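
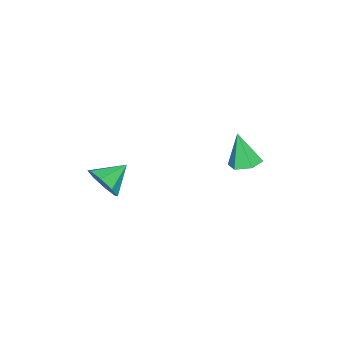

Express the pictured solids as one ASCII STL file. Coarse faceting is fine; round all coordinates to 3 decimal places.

solid 
facet normal 0.101 0.284 -0.953
outer loop
vertex -2.911 2.876 1.21
vertex -3.709 3.065 1.182
vertex -3.161 3.632 1.409
endloop
endfacet
facet normal 0.844 0.143 0.517
outer loop
vertex -2.911 2.876 1.21
vertex -3.161 3.632 1.409
vertex -3.891 2.555 2.898
endloop
endfacet
facet normal 0.102 0.283 -0.954
outer loop
vertex -3.161 3.632 1.409
vertex -3.709 3.065 1.182
vertex -3.958 3.821 1.38
endloop
endfacet
facet normal 0.158 0.762 0.628
outer loop
vertex -3.161 3.632 1.409
vertex -3.958 3.821 1.38
vertex -3.891 2.555 2.898
endloop
endfacet
facet normal 0.102 0.283 -0.954
outer loop
vertex -3.958 3.821 1.38
vertex -3.709 3.065 1.182
vertex -4.506 3.254 1.153
endloop
endfacet
facet normal -0.723 0.514 0.461
outer loop
vertex -3.958 3.821 1.38
vertex -4.506 3.254 1.153
vertex -3.891 2.555 2.898
endloop
endfacet
facet normal 0.102 0.284 -0.953
outer loop
vertex -4.506 3.254 1.153
vertex -3.709 3.065 1.182
vertex -4.256 2.499 0.955
endloop
endfacet
facet normal -0.918 -0.352 0.183
outer loop
vertex -4.506 3.254 1.153
vertex -4.256 2.499 0.955
vertex -3.891 2.555 2.898
endloop
endfacet
facet normal 0.102 0.284 -0.953
outer loop
vertex -4.256 2.499 0.955
vertex -3.709 3.065 1.182
vertex -3.459 2.31 0.984
endloop
endfacet
facet normal -0.233 -0.970 0.072
outer loop
vertex -4.256 2.499 0.955
vertex -3.459 2.31 0.984
vertex -3.891 2.555 2.898
endloop
endfacet
facet normal 0.101 0.283 -0.954
outer loop
vertex -3.459 2.31 0.984
vertex -3.709 3.065 1.182
vertex -2.911 2.876 1.21
endloop
endfacet
facet normal 0.648 -0.723 0.239
outer loop
vertex -3.459 2.31 0.984
vertex -2.911 2.876 1.21
vertex -3.891 2.555 2.898
endloop
endfacet
facet normal 0.789 -0.420 -0.449
outer loop
vertex 2.853 -0.775 3.477
vertex 2.31 -0.977 2.711
vertex 2.857 -0.235 2.979
endloop
endfacet
facet normal 0.103 0.674 0.732
outer loop
vertex 2.853 -0.775 3.477
vertex 2.857 -0.235 2.979
vertex 1.19 -0.383 3.349
endloop
endfacet
facet normal 0.789 -0.419 -0.450
outer loop
vertex 2.857 -0.235 2.979
vertex 2.31 -0.977 2.711
vertex 2.54 -0.129 2.324
endloop
endfacet
facet normal -0.047 0.982 0.182
outer loop
vertex 2.857 -0.235 2.979
vertex 2.54 -0.129 2.324
vertex 1.19 -0.383 3.349
endloop
endfacet
facet normal 0.789 -0.419 -0.449
outer loop
vertex 2.54 -0.129 2.324
vertex 2.31 -0.977 2.711
vertex 2.089 -0.52 1.896
endloop
endfacet
facet normal -0.414 0.846 -0.336
outer loop
vertex 2.54 -0.129 2.324
vertex 2.089 -0.52 1.896
vertex 1.19 -0.383 3.349
endloop
endfacet
facet normal 0.789 -0.420 -0.449
outer loop
vertex 2.089 -0.52 1.896
vertex 2.31 -0.977 2.711
vertex 1.767 -1.179 1.946
endloop
endfacet
facet normal -0.784 0.344 -0.517
outer loop
vertex 2.089 -0.52 1.896
vertex 1.767 -1.179 1.946
vertex 1.19 -0.383 3.349
endloop
endfacet
facet normal 0.789 -0.418 -0.450
outer loop
vertex 1.767 -1.179 1.946
vertex 2.31 -0.977 2.711
vertex 1.764 -1.72 2.443
endloop
endfacet
facet normal -0.939 -0.230 -0.256
outer loop
vertex 1.767 -1.179 1.946
vertex 1.764 -1.72 2.443
vertex 1.19 -0.383 3.349
endloop
endfacet
facet normal 0.790 -0.419 -0.448
outer loop
vertex 1.764 -1.72 2.443
vertex 2.31 -0.977 2.711
vertex 2.08 -1.825 3.098
endloop
endfacet
facet normal -0.789 -0.539 0.295
outer loop
vertex 1.764 -1.72 2.443
vertex 2.08 -1.825 3.098
vertex 1.19 -0.383 3.349
endloop
endfacet
facet normal 0.789 -0.419 -0.450
outer loop
vertex 2.08 -1.825 3.098
vertex 2.31 -0.977 2.711
vertex 2.532 -1.434 3.526
endloop
endfacet
facet normal -0.422 -0.402 0.813
outer loop
vertex 2.08 -1.825 3.098
vertex 2.532 -1.434 3.526
vertex 1.19 -0.383 3.349
endloop
endfacet
facet normal 0.789 -0.418 -0.449
outer loop
vertex 2.532 -1.434 3.526
vertex 2.31 -0.977 2.711
vertex 2.853 -0.775 3.477
endloop
endfacet
facet normal -0.053 0.100 0.994
outer loop
vertex 2.532 -1.434 3.526
vertex 2.853 -0.775 3.477
vertex 1.19 -0.383 3.349
endloop
endfacet

endsolid


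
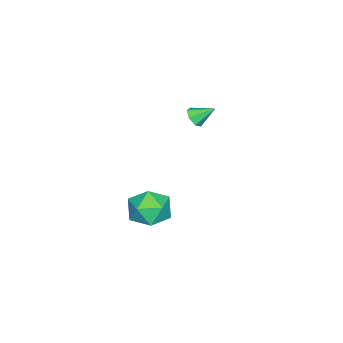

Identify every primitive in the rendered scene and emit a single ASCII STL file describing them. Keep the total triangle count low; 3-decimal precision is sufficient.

solid 
facet normal -0.174 0.533 0.828
outer loop
vertex 2.637 1.163 -2.197
vertex 3.221 0.499 -1.647
vertex 3.659 1.333 -2.091
endloop
endfacet
facet normal -0.184 0.950 0.251
outer loop
vertex 2.637 1.163 -2.197
vertex 3.659 1.333 -2.091
vertex 3.198 1.487 -3.012
endloop
endfacet
facet normal -0.686 0.701 -0.193
outer loop
vertex 2.637 1.163 -2.197
vertex 3.198 1.487 -3.012
vertex 2.477 0.747 -3.138
endloop
endfacet
facet normal -0.985 0.130 0.110
outer loop
vertex 2.637 1.163 -2.197
vertex 2.477 0.747 -3.138
vertex 2.491 0.137 -2.294
endloop
endfacet
facet normal -0.670 0.025 0.742
outer loop
vertex 2.637 1.163 -2.197
vertex 2.491 0.137 -2.294
vertex 3.221 0.499 -1.647
endloop
endfacet
facet normal 0.448 0.891 -0.075
outer loop
vertex 3.198 1.487 -3.012
vertex 3.659 1.333 -2.091
vertex 4.129 1.023 -2.966
endloop
endfacet
facet normal 0.463 0.215 0.860
outer loop
vertex 3.659 1.333 -2.091
vertex 3.221 0.499 -1.647
vertex 4.143 0.413 -2.122
endloop
endfacet
facet normal -0.338 -0.606 0.720
outer loop
vertex 3.221 0.499 -1.647
vertex 2.491 0.137 -2.294
vertex 3.422 -0.327 -2.248
endloop
endfacet
facet normal -0.848 -0.436 -0.301
outer loop
vertex 2.491 0.137 -2.294
vertex 2.477 0.747 -3.138
vertex 2.961 -0.173 -3.169
endloop
endfacet
facet normal -0.363 0.489 -0.793
outer loop
vertex 2.477 0.747 -3.138
vertex 3.198 1.487 -3.012
vertex 3.399 0.661 -3.613
endloop
endfacet
facet normal 0.985 -0.130 -0.110
outer loop
vertex 3.983 -0.003 -3.063
vertex 4.129 1.023 -2.966
vertex 4.143 0.413 -2.122
endloop
endfacet
facet normal 0.686 -0.701 0.193
outer loop
vertex 3.983 -0.003 -3.063
vertex 4.143 0.413 -2.122
vertex 3.422 -0.327 -2.248
endloop
endfacet
facet normal 0.184 -0.950 -0.251
outer loop
vertex 3.983 -0.003 -3.063
vertex 3.422 -0.327 -2.248
vertex 2.961 -0.173 -3.169
endloop
endfacet
facet normal 0.174 -0.533 -0.828
outer loop
vertex 3.983 -0.003 -3.063
vertex 2.961 -0.173 -3.169
vertex 3.399 0.661 -3.613
endloop
endfacet
facet normal 0.670 -0.025 -0.742
outer loop
vertex 3.983 -0.003 -3.063
vertex 3.399 0.661 -3.613
vertex 4.129 1.023 -2.966
endloop
endfacet
facet normal 0.848 0.436 0.301
outer loop
vertex 4.143 0.413 -2.122
vertex 4.129 1.023 -2.966
vertex 3.659 1.333 -2.091
endloop
endfacet
facet normal 0.363 -0.489 0.793
outer loop
vertex 3.422 -0.327 -2.248
vertex 4.143 0.413 -2.122
vertex 3.221 0.499 -1.647
endloop
endfacet
facet normal -0.448 -0.891 0.075
outer loop
vertex 2.961 -0.173 -3.169
vertex 3.422 -0.327 -2.248
vertex 2.491 0.137 -2.294
endloop
endfacet
facet normal -0.463 -0.215 -0.860
outer loop
vertex 3.399 0.661 -3.613
vertex 2.961 -0.173 -3.169
vertex 2.477 0.747 -3.138
endloop
endfacet
facet normal 0.338 0.606 -0.720
outer loop
vertex 4.129 1.023 -2.966
vertex 3.399 0.661 -3.613
vertex 3.198 1.487 -3.012
endloop
endfacet
facet normal 0.245 -0.776 -0.581
outer loop
vertex -1.833 0.087 -0.595
vertex -2.327 0.127 -0.857
vertex -1.842 0.376 -0.985
endloop
endfacet
facet normal 0.777 0.514 0.363
outer loop
vertex -1.833 0.087 -0.595
vertex -1.842 0.376 -0.985
vertex -2.593 0.973 -0.223
endloop
endfacet
facet normal 0.245 -0.776 -0.581
outer loop
vertex -1.842 0.376 -0.985
vertex -2.327 0.127 -0.857
vertex -2.216 0.478 -1.279
endloop
endfacet
facet normal 0.433 0.866 -0.251
outer loop
vertex -1.842 0.376 -0.985
vertex -2.216 0.478 -1.279
vertex -2.593 0.973 -0.223
endloop
endfacet
facet normal 0.243 -0.776 -0.582
outer loop
vertex -2.216 0.478 -1.279
vertex -2.327 0.127 -0.857
vertex -2.673 0.316 -1.254
endloop
endfacet
facet normal -0.315 0.811 -0.493
outer loop
vertex -2.216 0.478 -1.279
vertex -2.673 0.316 -1.254
vertex -2.593 0.973 -0.223
endloop
endfacet
facet normal 0.245 -0.775 -0.582
outer loop
vertex -2.673 0.316 -1.254
vertex -2.327 0.127 -0.857
vertex -2.87 0.011 -0.931
endloop
endfacet
facet normal -0.902 0.392 -0.180
outer loop
vertex -2.673 0.316 -1.254
vertex -2.87 0.011 -0.931
vertex -2.593 0.973 -0.223
endloop
endfacet
facet normal 0.245 -0.776 -0.582
outer loop
vertex -2.87 0.011 -0.931
vertex -2.327 0.127 -0.857
vertex -2.657 -0.206 -0.552
endloop
endfacet
facet normal -0.888 -0.078 0.454
outer loop
vertex -2.87 0.011 -0.931
vertex -2.657 -0.206 -0.552
vertex -2.593 0.973 -0.223
endloop
endfacet
facet normal 0.245 -0.776 -0.582
outer loop
vertex -2.657 -0.206 -0.552
vertex -2.327 0.127 -0.857
vertex -2.196 -0.173 -0.402
endloop
endfacet
facet normal -0.284 -0.243 0.927
outer loop
vertex -2.657 -0.206 -0.552
vertex -2.196 -0.173 -0.402
vertex -2.593 0.973 -0.223
endloop
endfacet
facet normal 0.246 -0.775 -0.582
outer loop
vertex -2.196 -0.173 -0.402
vertex -2.327 0.127 -0.857
vertex -1.833 0.087 -0.595
endloop
endfacet
facet normal 0.458 0.020 0.889
outer loop
vertex -2.196 -0.173 -0.402
vertex -1.833 0.087 -0.595
vertex -2.593 0.973 -0.223
endloop
endfacet

endsolid


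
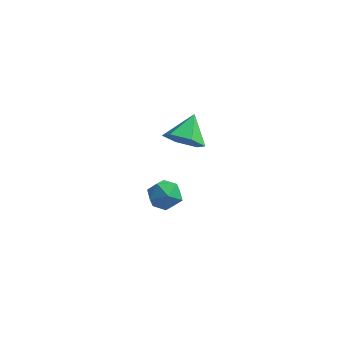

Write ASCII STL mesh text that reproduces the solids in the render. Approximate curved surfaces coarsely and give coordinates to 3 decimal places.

solid 
facet normal 0.236 0.869 0.436
outer loop
vertex -1.396 -0.671 -2.829
vertex -2.156 -0.736 -2.287
vertex -1.344 -1.101 -2.0
endloop
endfacet
facet normal 0.824 0.523 0.220
outer loop
vertex -1.396 -0.671 -2.829
vertex -1.344 -1.101 -2.0
vertex -0.913 -1.467 -2.745
endloop
endfacet
facet normal 0.770 0.416 -0.484
outer loop
vertex -1.396 -0.671 -2.829
vertex -0.913 -1.467 -2.745
vertex -1.458 -1.328 -3.492
endloop
endfacet
facet normal 0.151 0.695 -0.703
outer loop
vertex -1.396 -0.671 -2.829
vertex -1.458 -1.328 -3.492
vertex -2.226 -0.875 -3.209
endloop
endfacet
facet normal -0.179 0.975 -0.133
outer loop
vertex -1.396 -0.671 -2.829
vertex -2.226 -0.875 -3.209
vertex -2.156 -0.736 -2.287
endloop
endfacet
facet normal 0.834 -0.115 0.539
outer loop
vertex -0.913 -1.467 -2.745
vertex -1.344 -1.101 -2.0
vertex -1.374 -2.025 -2.151
endloop
endfacet
facet normal -0.115 0.444 0.889
outer loop
vertex -1.344 -1.101 -2.0
vertex -2.156 -0.736 -2.287
vertex -2.142 -1.572 -1.868
endloop
endfacet
facet normal -0.787 0.615 -0.033
outer loop
vertex -2.156 -0.736 -2.287
vertex -2.226 -0.875 -3.209
vertex -2.687 -1.433 -2.615
endloop
endfacet
facet normal -0.254 0.164 -0.953
outer loop
vertex -2.226 -0.875 -3.209
vertex -1.458 -1.328 -3.492
vertex -2.256 -1.799 -3.36
endloop
endfacet
facet normal 0.747 -0.288 -0.599
outer loop
vertex -1.458 -1.328 -3.492
vertex -0.913 -1.467 -2.745
vertex -1.444 -2.164 -3.073
endloop
endfacet
facet normal -0.151 -0.695 0.703
outer loop
vertex -2.204 -2.229 -2.531
vertex -1.374 -2.025 -2.151
vertex -2.142 -1.572 -1.868
endloop
endfacet
facet normal -0.770 -0.416 0.484
outer loop
vertex -2.204 -2.229 -2.531
vertex -2.142 -1.572 -1.868
vertex -2.687 -1.433 -2.615
endloop
endfacet
facet normal -0.824 -0.523 -0.220
outer loop
vertex -2.204 -2.229 -2.531
vertex -2.687 -1.433 -2.615
vertex -2.256 -1.799 -3.36
endloop
endfacet
facet normal -0.236 -0.869 -0.436
outer loop
vertex -2.204 -2.229 -2.531
vertex -2.256 -1.799 -3.36
vertex -1.444 -2.164 -3.073
endloop
endfacet
facet normal 0.179 -0.975 0.133
outer loop
vertex -2.204 -2.229 -2.531
vertex -1.444 -2.164 -3.073
vertex -1.374 -2.025 -2.151
endloop
endfacet
facet normal 0.254 -0.164 0.953
outer loop
vertex -2.142 -1.572 -1.868
vertex -1.374 -2.025 -2.151
vertex -1.344 -1.101 -2.0
endloop
endfacet
facet normal -0.747 0.288 0.599
outer loop
vertex -2.687 -1.433 -2.615
vertex -2.142 -1.572 -1.868
vertex -2.156 -0.736 -2.287
endloop
endfacet
facet normal -0.834 0.115 -0.539
outer loop
vertex -2.256 -1.799 -3.36
vertex -2.687 -1.433 -2.615
vertex -2.226 -0.875 -3.209
endloop
endfacet
facet normal 0.115 -0.444 -0.889
outer loop
vertex -1.444 -2.164 -3.073
vertex -2.256 -1.799 -3.36
vertex -1.458 -1.328 -3.492
endloop
endfacet
facet normal 0.787 -0.615 0.033
outer loop
vertex -1.374 -2.025 -2.151
vertex -1.444 -2.164 -3.073
vertex -0.913 -1.467 -2.745
endloop
endfacet
facet normal -0.005 -0.796 -0.605
outer loop
vertex 0.255 -2.62 2.375
vertex -0.154 -3.171 3.103
vertex -0.74 -2.678 2.46
endloop
endfacet
facet normal -0.086 0.919 -0.385
outer loop
vertex 0.255 -2.62 2.375
vertex -0.74 -2.678 2.46
vertex -0.146 -1.969 4.017
endloop
endfacet
facet normal -0.005 -0.796 -0.605
outer loop
vertex -0.74 -2.678 2.46
vertex -0.154 -3.171 3.103
vertex -1.149 -3.229 3.188
endloop
endfacet
facet normal -0.789 0.614 0.021
outer loop
vertex -0.74 -2.678 2.46
vertex -1.149 -3.229 3.188
vertex -0.146 -1.969 4.017
endloop
endfacet
facet normal -0.005 -0.796 -0.605
outer loop
vertex -1.149 -3.229 3.188
vertex -0.154 -3.171 3.103
vertex -0.562 -3.722 3.831
endloop
endfacet
facet normal -0.700 0.091 0.709
outer loop
vertex -1.149 -3.229 3.188
vertex -0.562 -3.722 3.831
vertex -0.146 -1.969 4.017
endloop
endfacet
facet normal -0.005 -0.796 -0.605
outer loop
vertex -0.562 -3.722 3.831
vertex -0.154 -3.171 3.103
vertex 0.432 -3.664 3.746
endloop
endfacet
facet normal 0.092 -0.127 0.988
outer loop
vertex -0.562 -3.722 3.831
vertex 0.432 -3.664 3.746
vertex -0.146 -1.969 4.017
endloop
endfacet
facet normal -0.005 -0.796 -0.605
outer loop
vertex 0.432 -3.664 3.746
vertex -0.154 -3.171 3.103
vertex 0.841 -3.113 3.018
endloop
endfacet
facet normal 0.794 0.178 0.581
outer loop
vertex 0.432 -3.664 3.746
vertex 0.841 -3.113 3.018
vertex -0.146 -1.969 4.017
endloop
endfacet
facet normal -0.005 -0.796 -0.605
outer loop
vertex 0.841 -3.113 3.018
vertex -0.154 -3.171 3.103
vertex 0.255 -2.62 2.375
endloop
endfacet
facet normal 0.705 0.701 -0.106
outer loop
vertex 0.841 -3.113 3.018
vertex 0.255 -2.62 2.375
vertex -0.146 -1.969 4.017
endloop
endfacet

endsolid


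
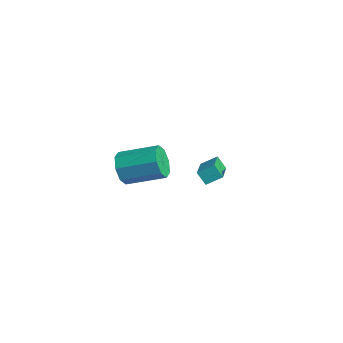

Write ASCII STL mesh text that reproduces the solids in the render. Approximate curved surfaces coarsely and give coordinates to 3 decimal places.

solid 
facet normal -0.539 -0.777 -0.324
outer loop
vertex 3.902 -3.264 2.451
vertex 3.359 -3.196 3.191
vertex 3.352 -2.838 2.344
endloop
endfacet
facet normal 0.314 0.171 -0.934
outer loop
vertex 3.902 -3.264 2.451
vertex 3.352 -2.838 2.344
vertex 4.964 -1.732 3.089
endloop
endfacet
facet normal 0.315 0.170 -0.934
outer loop
vertex 4.964 -1.732 3.089
vertex 3.352 -2.838 2.344
vertex 4.414 -1.306 2.981
endloop
endfacet
facet normal 0.539 0.778 0.324
outer loop
vertex 4.964 -1.732 3.089
vertex 4.414 -1.306 2.981
vertex 4.421 -1.664 3.829
endloop
endfacet
facet normal -0.538 -0.778 -0.324
outer loop
vertex 3.352 -2.838 2.344
vertex 3.359 -3.196 3.191
vertex 2.806 -2.622 2.732
endloop
endfacet
facet normal -0.330 0.548 -0.769
outer loop
vertex 3.352 -2.838 2.344
vertex 2.806 -2.622 2.732
vertex 4.414 -1.306 2.981
endloop
endfacet
facet normal -0.330 0.549 -0.768
outer loop
vertex 4.414 -1.306 2.981
vertex 2.806 -2.622 2.732
vertex 3.868 -1.09 3.37
endloop
endfacet
facet normal 0.539 0.778 0.324
outer loop
vertex 4.414 -1.306 2.981
vertex 3.868 -1.09 3.37
vertex 4.421 -1.664 3.829
endloop
endfacet
facet normal -0.539 -0.778 -0.324
outer loop
vertex 2.806 -2.622 2.732
vertex 3.359 -3.196 3.191
vertex 2.584 -2.742 3.39
endloop
endfacet
facet normal -0.781 0.605 -0.153
outer loop
vertex 2.806 -2.622 2.732
vertex 2.584 -2.742 3.39
vertex 3.868 -1.09 3.37
endloop
endfacet
facet normal -0.781 0.605 -0.153
outer loop
vertex 3.868 -1.09 3.37
vertex 2.584 -2.742 3.39
vertex 3.646 -1.21 4.028
endloop
endfacet
facet normal 0.539 0.778 0.324
outer loop
vertex 3.868 -1.09 3.37
vertex 3.646 -1.21 4.028
vertex 4.421 -1.664 3.829
endloop
endfacet
facet normal -0.539 -0.778 -0.324
outer loop
vertex 2.584 -2.742 3.39
vertex 3.359 -3.196 3.191
vertex 2.816 -3.128 3.931
endloop
endfacet
facet normal -0.775 0.308 0.552
outer loop
vertex 2.584 -2.742 3.39
vertex 2.816 -3.128 3.931
vertex 3.646 -1.21 4.028
endloop
endfacet
facet normal -0.775 0.308 0.552
outer loop
vertex 3.646 -1.21 4.028
vertex 2.816 -3.128 3.931
vertex 3.878 -1.596 4.569
endloop
endfacet
facet normal 0.539 0.778 0.324
outer loop
vertex 3.646 -1.21 4.028
vertex 3.878 -1.596 4.569
vertex 4.421 -1.664 3.829
endloop
endfacet
facet normal -0.539 -0.778 -0.324
outer loop
vertex 2.816 -3.128 3.931
vertex 3.359 -3.196 3.191
vertex 3.366 -3.554 4.039
endloop
endfacet
facet normal -0.315 -0.170 0.934
outer loop
vertex 2.816 -3.128 3.931
vertex 3.366 -3.554 4.039
vertex 3.878 -1.596 4.569
endloop
endfacet
facet normal -0.314 -0.171 0.934
outer loop
vertex 3.878 -1.596 4.569
vertex 3.366 -3.554 4.039
vertex 4.428 -2.022 4.676
endloop
endfacet
facet normal 0.539 0.777 0.324
outer loop
vertex 3.878 -1.596 4.569
vertex 4.428 -2.022 4.676
vertex 4.421 -1.664 3.829
endloop
endfacet
facet normal -0.539 -0.778 -0.324
outer loop
vertex 3.366 -3.554 4.039
vertex 3.359 -3.196 3.191
vertex 3.912 -3.77 3.65
endloop
endfacet
facet normal 0.330 -0.548 0.768
outer loop
vertex 3.366 -3.554 4.039
vertex 3.912 -3.77 3.65
vertex 4.428 -2.022 4.676
endloop
endfacet
facet normal 0.329 -0.548 0.769
outer loop
vertex 4.428 -2.022 4.676
vertex 3.912 -3.77 3.65
vertex 4.974 -2.238 4.288
endloop
endfacet
facet normal 0.538 0.778 0.324
outer loop
vertex 4.428 -2.022 4.676
vertex 4.974 -2.238 4.288
vertex 4.421 -1.664 3.829
endloop
endfacet
facet normal -0.539 -0.778 -0.324
outer loop
vertex 3.912 -3.77 3.65
vertex 3.359 -3.196 3.191
vertex 4.134 -3.65 2.992
endloop
endfacet
facet normal 0.781 -0.605 0.153
outer loop
vertex 3.912 -3.77 3.65
vertex 4.134 -3.65 2.992
vertex 4.974 -2.238 4.288
endloop
endfacet
facet normal 0.781 -0.605 0.153
outer loop
vertex 4.974 -2.238 4.288
vertex 4.134 -3.65 2.992
vertex 5.196 -2.118 3.63
endloop
endfacet
facet normal 0.539 0.778 0.324
outer loop
vertex 4.974 -2.238 4.288
vertex 5.196 -2.118 3.63
vertex 4.421 -1.664 3.829
endloop
endfacet
facet normal -0.539 -0.778 -0.324
outer loop
vertex 4.134 -3.65 2.992
vertex 3.359 -3.196 3.191
vertex 3.902 -3.264 2.451
endloop
endfacet
facet normal 0.775 -0.308 -0.552
outer loop
vertex 4.134 -3.65 2.992
vertex 3.902 -3.264 2.451
vertex 5.196 -2.118 3.63
endloop
endfacet
facet normal 0.775 -0.308 -0.552
outer loop
vertex 5.196 -2.118 3.63
vertex 3.902 -3.264 2.451
vertex 4.964 -1.732 3.089
endloop
endfacet
facet normal 0.539 0.778 0.324
outer loop
vertex 5.196 -2.118 3.63
vertex 4.964 -1.732 3.089
vertex 4.421 -1.664 3.829
endloop
endfacet
facet normal -0.512 -0.309 0.801
outer loop
vertex 0.657 1.961 -0.192
vertex 0.946 2.747 0.296
vertex -1.116 3.053 -0.903
endloop
endfacet
facet normal -0.298 -0.811 -0.504
outer loop
vertex -0.686 3.313 -1.576
vertex 0.657 1.961 -0.192
vertex -1.116 3.053 -0.903
endloop
endfacet
facet normal -0.512 -0.308 0.802
outer loop
vertex -1.116 3.053 -0.903
vertex 0.946 2.747 0.296
vertex -0.826 3.84 -0.415
endloop
endfacet
facet normal -0.806 0.497 -0.323
outer loop
vertex -0.826 3.84 -0.415
vertex -0.686 3.313 -1.576
vertex -1.116 3.053 -0.903
endloop
endfacet
facet normal 0.806 -0.497 0.323
outer loop
vertex 0.657 1.961 -0.192
vertex 1.376 3.007 -0.377
vertex 0.946 2.747 0.296
endloop
endfacet
facet normal -0.299 -0.811 -0.503
outer loop
vertex 1.086 2.22 -0.865
vertex 0.657 1.961 -0.192
vertex -0.686 3.313 -1.576
endloop
endfacet
facet normal 0.806 -0.497 0.322
outer loop
vertex 1.086 2.22 -0.865
vertex 1.376 3.007 -0.377
vertex 0.657 1.961 -0.192
endloop
endfacet
facet normal 0.298 0.811 0.504
outer loop
vertex 0.946 2.747 0.296
vertex 1.376 3.007 -0.377
vertex -0.826 3.84 -0.415
endloop
endfacet
facet normal -0.806 0.497 -0.323
outer loop
vertex -0.397 4.099 -1.088
vertex -0.686 3.313 -1.576
vertex -0.826 3.84 -0.415
endloop
endfacet
facet normal 0.298 0.812 0.502
outer loop
vertex -0.826 3.84 -0.415
vertex 1.376 3.007 -0.377
vertex -0.397 4.099 -1.088
endloop
endfacet
facet normal 0.512 0.309 -0.801
outer loop
vertex -0.397 4.099 -1.088
vertex 1.086 2.22 -0.865
vertex -0.686 3.313 -1.576
endloop
endfacet
facet normal 0.512 0.309 -0.802
outer loop
vertex 1.376 3.007 -0.377
vertex 1.086 2.22 -0.865
vertex -0.397 4.099 -1.088
endloop
endfacet

endsolid


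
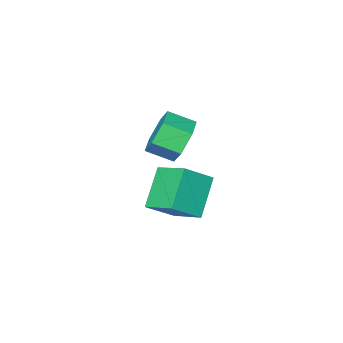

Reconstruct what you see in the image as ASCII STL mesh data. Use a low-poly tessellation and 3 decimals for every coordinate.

solid 
facet normal -0.670 0.627 -0.398
outer loop
vertex 1.937 4.183 0.833
vertex 1.322 4.043 1.647
vertex 2.023 4.797 1.656
endloop
endfacet
facet normal 0.738 0.501 -0.451
outer loop
vertex 1.937 4.183 0.833
vertex 2.023 4.797 1.656
vertex 2.754 3.417 1.319
endloop
endfacet
facet normal 0.738 0.501 -0.451
outer loop
vertex 2.754 3.417 1.319
vertex 2.023 4.797 1.656
vertex 2.84 4.031 2.142
endloop
endfacet
facet normal 0.669 -0.628 0.398
outer loop
vertex 2.754 3.417 1.319
vertex 2.84 4.031 2.142
vertex 2.138 3.277 2.133
endloop
endfacet
facet normal -0.670 0.627 -0.397
outer loop
vertex 2.023 4.797 1.656
vertex 1.322 4.043 1.647
vertex 1.408 4.656 2.47
endloop
endfacet
facet normal 0.441 0.767 0.466
outer loop
vertex 2.023 4.797 1.656
vertex 1.408 4.656 2.47
vertex 2.84 4.031 2.142
endloop
endfacet
facet normal 0.441 0.767 0.466
outer loop
vertex 2.84 4.031 2.142
vertex 1.408 4.656 2.47
vertex 2.224 3.891 2.956
endloop
endfacet
facet normal 0.669 -0.628 0.398
outer loop
vertex 2.84 4.031 2.142
vertex 2.224 3.891 2.956
vertex 2.138 3.277 2.133
endloop
endfacet
facet normal -0.669 0.628 -0.398
outer loop
vertex 1.408 4.656 2.47
vertex 1.322 4.043 1.647
vertex 0.706 3.903 2.461
endloop
endfacet
facet normal -0.297 0.266 0.917
outer loop
vertex 1.408 4.656 2.47
vertex 0.706 3.903 2.461
vertex 2.224 3.891 2.956
endloop
endfacet
facet normal -0.297 0.265 0.917
outer loop
vertex 2.224 3.891 2.956
vertex 0.706 3.903 2.461
vertex 1.523 3.137 2.947
endloop
endfacet
facet normal 0.670 -0.627 0.398
outer loop
vertex 2.224 3.891 2.956
vertex 1.523 3.137 2.947
vertex 2.138 3.277 2.133
endloop
endfacet
facet normal -0.669 0.628 -0.398
outer loop
vertex 0.706 3.903 2.461
vertex 1.322 4.043 1.647
vertex 0.62 3.289 1.638
endloop
endfacet
facet normal -0.738 -0.501 0.451
outer loop
vertex 0.706 3.903 2.461
vertex 0.62 3.289 1.638
vertex 1.523 3.137 2.947
endloop
endfacet
facet normal -0.738 -0.501 0.451
outer loop
vertex 1.523 3.137 2.947
vertex 0.62 3.289 1.638
vertex 1.437 2.523 2.124
endloop
endfacet
facet normal 0.670 -0.627 0.398
outer loop
vertex 1.523 3.137 2.947
vertex 1.437 2.523 2.124
vertex 2.138 3.277 2.133
endloop
endfacet
facet normal -0.669 0.628 -0.398
outer loop
vertex 0.62 3.289 1.638
vertex 1.322 4.043 1.647
vertex 1.236 3.429 0.824
endloop
endfacet
facet normal -0.442 -0.767 -0.466
outer loop
vertex 0.62 3.289 1.638
vertex 1.236 3.429 0.824
vertex 1.437 2.523 2.124
endloop
endfacet
facet normal -0.441 -0.767 -0.466
outer loop
vertex 1.437 2.523 2.124
vertex 1.236 3.429 0.824
vertex 2.052 2.664 1.31
endloop
endfacet
facet normal 0.670 -0.627 0.397
outer loop
vertex 1.437 2.523 2.124
vertex 2.052 2.664 1.31
vertex 2.138 3.277 2.133
endloop
endfacet
facet normal -0.670 0.627 -0.398
outer loop
vertex 1.236 3.429 0.824
vertex 1.322 4.043 1.647
vertex 1.937 4.183 0.833
endloop
endfacet
facet normal 0.297 -0.265 -0.917
outer loop
vertex 1.236 3.429 0.824
vertex 1.937 4.183 0.833
vertex 2.052 2.664 1.31
endloop
endfacet
facet normal 0.297 -0.266 -0.917
outer loop
vertex 2.052 2.664 1.31
vertex 1.937 4.183 0.833
vertex 2.754 3.417 1.319
endloop
endfacet
facet normal 0.669 -0.628 0.398
outer loop
vertex 2.052 2.664 1.31
vertex 2.754 3.417 1.319
vertex 2.138 3.277 2.133
endloop
endfacet
facet normal -0.796 0.153 -0.586
outer loop
vertex -0.151 1.973 -2.192
vertex -0.402 3.505 -1.451
vertex 1.024 2.829 -3.565
endloop
endfacet
facet normal 0.146 -0.891 -0.431
outer loop
vertex 2.242 2.595 -2.669
vertex -0.151 1.973 -2.192
vertex 1.024 2.829 -3.565
endloop
endfacet
facet normal -0.796 0.153 -0.586
outer loop
vertex 1.024 2.829 -3.565
vertex -0.402 3.505 -1.451
vertex 0.774 4.361 -2.825
endloop
endfacet
facet normal 0.588 0.428 -0.687
outer loop
vertex 0.774 4.361 -2.825
vertex 2.242 2.595 -2.669
vertex 1.024 2.829 -3.565
endloop
endfacet
facet normal -0.587 -0.428 0.687
outer loop
vertex -0.151 1.973 -2.192
vertex 0.816 3.271 -0.555
vertex -0.402 3.505 -1.451
endloop
endfacet
facet normal 0.146 -0.891 -0.430
outer loop
vertex 1.066 1.739 -1.295
vertex -0.151 1.973 -2.192
vertex 2.242 2.595 -2.669
endloop
endfacet
facet normal -0.588 -0.428 0.686
outer loop
vertex 1.066 1.739 -1.295
vertex 0.816 3.271 -0.555
vertex -0.151 1.973 -2.192
endloop
endfacet
facet normal -0.146 0.891 0.430
outer loop
vertex -0.402 3.505 -1.451
vertex 0.816 3.271 -0.555
vertex 0.774 4.361 -2.825
endloop
endfacet
facet normal 0.588 0.428 -0.686
outer loop
vertex 1.991 4.127 -1.928
vertex 2.242 2.595 -2.669
vertex 0.774 4.361 -2.825
endloop
endfacet
facet normal -0.146 0.891 0.430
outer loop
vertex 0.774 4.361 -2.825
vertex 0.816 3.271 -0.555
vertex 1.991 4.127 -1.928
endloop
endfacet
facet normal 0.796 -0.153 0.586
outer loop
vertex 1.991 4.127 -1.928
vertex 1.066 1.739 -1.295
vertex 2.242 2.595 -2.669
endloop
endfacet
facet normal 0.796 -0.153 0.586
outer loop
vertex 0.816 3.271 -0.555
vertex 1.066 1.739 -1.295
vertex 1.991 4.127 -1.928
endloop
endfacet

endsolid


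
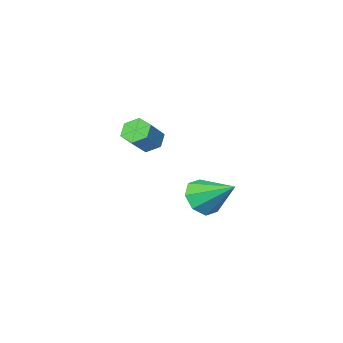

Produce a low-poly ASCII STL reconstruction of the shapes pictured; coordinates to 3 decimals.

solid 
facet normal 0.204 -0.825 -0.527
outer loop
vertex -0.241 -1.319 -2.903
vertex -1.187 -1.757 -2.583
vertex -0.868 -1.141 -3.424
endloop
endfacet
facet normal 0.478 0.828 -0.293
outer loop
vertex -0.241 -1.319 -2.903
vertex -0.868 -1.141 -3.424
vertex -1.613 -0.023 -1.477
endloop
endfacet
facet normal 0.204 -0.825 -0.527
outer loop
vertex -0.868 -1.141 -3.424
vertex -1.187 -1.757 -2.583
vertex -1.681 -1.323 -3.453
endloop
endfacet
facet normal -0.166 0.826 -0.538
outer loop
vertex -0.868 -1.141 -3.424
vertex -1.681 -1.323 -3.453
vertex -1.613 -0.023 -1.477
endloop
endfacet
facet normal 0.203 -0.825 -0.527
outer loop
vertex -1.681 -1.323 -3.453
vertex -1.187 -1.757 -2.583
vertex -2.205 -1.759 -2.972
endloop
endfacet
facet normal -0.765 0.550 -0.335
outer loop
vertex -1.681 -1.323 -3.453
vertex -2.205 -1.759 -2.972
vertex -1.613 -0.023 -1.477
endloop
endfacet
facet normal 0.203 -0.825 -0.527
outer loop
vertex -2.205 -1.759 -2.972
vertex -1.187 -1.757 -2.583
vertex -2.132 -2.194 -2.263
endloop
endfacet
facet normal -0.967 0.160 0.198
outer loop
vertex -2.205 -1.759 -2.972
vertex -2.132 -2.194 -2.263
vertex -1.613 -0.023 -1.477
endloop
endfacet
facet normal 0.203 -0.825 -0.526
outer loop
vertex -2.132 -2.194 -2.263
vertex -1.187 -1.757 -2.583
vertex -1.506 -2.372 -1.742
endloop
endfacet
facet normal -0.654 -0.114 0.747
outer loop
vertex -2.132 -2.194 -2.263
vertex -1.506 -2.372 -1.742
vertex -1.613 -0.023 -1.477
endloop
endfacet
facet normal 0.203 -0.825 -0.527
outer loop
vertex -1.506 -2.372 -1.742
vertex -1.187 -1.757 -2.583
vertex -0.692 -2.19 -1.714
endloop
endfacet
facet normal -0.009 -0.113 0.994
outer loop
vertex -1.506 -2.372 -1.742
vertex -0.692 -2.19 -1.714
vertex -1.613 -0.023 -1.477
endloop
endfacet
facet normal 0.203 -0.825 -0.527
outer loop
vertex -0.692 -2.19 -1.714
vertex -1.187 -1.757 -2.583
vertex -0.168 -1.754 -2.195
endloop
endfacet
facet normal 0.590 0.164 0.791
outer loop
vertex -0.692 -2.19 -1.714
vertex -0.168 -1.754 -2.195
vertex -1.613 -0.023 -1.477
endloop
endfacet
facet normal 0.203 -0.825 -0.528
outer loop
vertex -0.168 -1.754 -2.195
vertex -1.187 -1.757 -2.583
vertex -0.241 -1.319 -2.903
endloop
endfacet
facet normal 0.792 0.554 0.259
outer loop
vertex -0.168 -1.754 -2.195
vertex -0.241 -1.319 -2.903
vertex -1.613 -0.023 -1.477
endloop
endfacet
facet normal -0.726 -0.279 -0.629
outer loop
vertex 3.387 0.091 1.805
vertex 3.001 -0.156 2.36
vertex 2.926 0.527 2.144
endloop
endfacet
facet normal 0.249 0.745 -0.619
outer loop
vertex 3.387 0.091 1.805
vertex 2.926 0.527 2.144
vertex 4.404 0.482 2.684
endloop
endfacet
facet normal 0.249 0.745 -0.619
outer loop
vertex 4.404 0.482 2.684
vertex 2.926 0.527 2.144
vertex 3.943 0.918 3.023
endloop
endfacet
facet normal 0.727 0.281 0.627
outer loop
vertex 4.404 0.482 2.684
vertex 3.943 0.918 3.023
vertex 4.019 0.236 3.24
endloop
endfacet
facet normal -0.727 -0.278 -0.628
outer loop
vertex 2.926 0.527 2.144
vertex 3.001 -0.156 2.36
vertex 2.54 0.281 2.7
endloop
endfacet
facet normal -0.430 0.897 0.098
outer loop
vertex 2.926 0.527 2.144
vertex 2.54 0.281 2.7
vertex 3.943 0.918 3.023
endloop
endfacet
facet normal -0.430 0.897 0.098
outer loop
vertex 3.943 0.918 3.023
vertex 2.54 0.281 2.7
vertex 3.557 0.672 3.579
endloop
endfacet
facet normal 0.726 0.281 0.628
outer loop
vertex 3.943 0.918 3.023
vertex 3.557 0.672 3.579
vertex 4.019 0.236 3.24
endloop
endfacet
facet normal -0.727 -0.279 -0.627
outer loop
vertex 2.54 0.281 2.7
vertex 3.001 -0.156 2.36
vertex 2.616 -0.402 2.916
endloop
endfacet
facet normal -0.679 0.152 0.718
outer loop
vertex 2.54 0.281 2.7
vertex 2.616 -0.402 2.916
vertex 3.557 0.672 3.579
endloop
endfacet
facet normal -0.679 0.152 0.718
outer loop
vertex 3.557 0.672 3.579
vertex 2.616 -0.402 2.916
vertex 3.633 -0.011 3.795
endloop
endfacet
facet normal 0.725 0.280 0.629
outer loop
vertex 3.557 0.672 3.579
vertex 3.633 -0.011 3.795
vertex 4.019 0.236 3.24
endloop
endfacet
facet normal -0.727 -0.281 -0.627
outer loop
vertex 2.616 -0.402 2.916
vertex 3.001 -0.156 2.36
vertex 3.077 -0.838 2.577
endloop
endfacet
facet normal -0.249 -0.745 0.619
outer loop
vertex 2.616 -0.402 2.916
vertex 3.077 -0.838 2.577
vertex 3.633 -0.011 3.795
endloop
endfacet
facet normal -0.249 -0.745 0.619
outer loop
vertex 3.633 -0.011 3.795
vertex 3.077 -0.838 2.577
vertex 4.094 -0.447 3.456
endloop
endfacet
facet normal 0.726 0.279 0.629
outer loop
vertex 3.633 -0.011 3.795
vertex 4.094 -0.447 3.456
vertex 4.019 0.236 3.24
endloop
endfacet
facet normal -0.726 -0.281 -0.628
outer loop
vertex 3.077 -0.838 2.577
vertex 3.001 -0.156 2.36
vertex 3.463 -0.592 2.021
endloop
endfacet
facet normal 0.430 -0.897 -0.098
outer loop
vertex 3.077 -0.838 2.577
vertex 3.463 -0.592 2.021
vertex 4.094 -0.447 3.456
endloop
endfacet
facet normal 0.430 -0.897 -0.098
outer loop
vertex 4.094 -0.447 3.456
vertex 3.463 -0.592 2.021
vertex 4.48 -0.201 2.9
endloop
endfacet
facet normal 0.727 0.278 0.628
outer loop
vertex 4.094 -0.447 3.456
vertex 4.48 -0.201 2.9
vertex 4.019 0.236 3.24
endloop
endfacet
facet normal -0.725 -0.280 -0.629
outer loop
vertex 3.463 -0.592 2.021
vertex 3.001 -0.156 2.36
vertex 3.387 0.091 1.805
endloop
endfacet
facet normal 0.679 -0.152 -0.718
outer loop
vertex 3.463 -0.592 2.021
vertex 3.387 0.091 1.805
vertex 4.48 -0.201 2.9
endloop
endfacet
facet normal 0.679 -0.152 -0.718
outer loop
vertex 4.48 -0.201 2.9
vertex 3.387 0.091 1.805
vertex 4.404 0.482 2.684
endloop
endfacet
facet normal 0.727 0.279 0.627
outer loop
vertex 4.48 -0.201 2.9
vertex 4.404 0.482 2.684
vertex 4.019 0.236 3.24
endloop
endfacet

endsolid


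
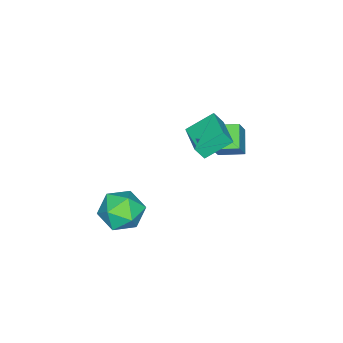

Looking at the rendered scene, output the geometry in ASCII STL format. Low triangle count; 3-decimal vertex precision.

solid 
facet normal -0.618 0.580 0.530
outer loop
vertex -1.423 -0.441 2.851
vertex -0.13 0.769 3.033
vertex -1.679 -0.06 2.136
endloop
endfacet
facet normal -0.726 -0.680 -0.102
outer loop
vertex -0.69 -0.989 1.287
vertex -1.423 -0.441 2.851
vertex -1.679 -0.06 2.136
endloop
endfacet
facet normal -0.618 0.580 0.530
outer loop
vertex -1.679 -0.06 2.136
vertex -0.13 0.769 3.033
vertex -0.386 1.15 2.318
endloop
endfacet
facet normal -0.301 0.448 -0.842
outer loop
vertex -0.386 1.15 2.318
vertex -0.69 -0.989 1.287
vertex -1.679 -0.06 2.136
endloop
endfacet
facet normal 0.301 -0.448 0.842
outer loop
vertex -1.423 -0.441 2.851
vertex 0.859 -0.16 2.184
vertex -0.13 0.769 3.033
endloop
endfacet
facet normal -0.726 -0.680 -0.102
outer loop
vertex -0.434 -1.37 2.002
vertex -1.423 -0.441 2.851
vertex -0.69 -0.989 1.287
endloop
endfacet
facet normal 0.301 -0.448 0.842
outer loop
vertex -0.434 -1.37 2.002
vertex 0.859 -0.16 2.184
vertex -1.423 -0.441 2.851
endloop
endfacet
facet normal 0.726 0.680 0.102
outer loop
vertex -0.13 0.769 3.033
vertex 0.859 -0.16 2.184
vertex -0.386 1.15 2.318
endloop
endfacet
facet normal -0.301 0.448 -0.842
outer loop
vertex 0.603 0.221 1.469
vertex -0.69 -0.989 1.287
vertex -0.386 1.15 2.318
endloop
endfacet
facet normal 0.726 0.680 0.102
outer loop
vertex -0.386 1.15 2.318
vertex 0.859 -0.16 2.184
vertex 0.603 0.221 1.469
endloop
endfacet
facet normal 0.618 -0.580 -0.530
outer loop
vertex 0.603 0.221 1.469
vertex -0.434 -1.37 2.002
vertex -0.69 -0.989 1.287
endloop
endfacet
facet normal 0.618 -0.580 -0.530
outer loop
vertex 0.859 -0.16 2.184
vertex -0.434 -1.37 2.002
vertex 0.603 0.221 1.469
endloop
endfacet
facet normal -0.931 0.364 0.038
outer loop
vertex 0.632 -3.48 -4.314
vertex 0.563 -3.782 -3.112
vertex 0.986 -2.665 -3.448
endloop
endfacet
facet normal -0.541 0.712 -0.449
outer loop
vertex 0.632 -3.48 -4.314
vertex 0.986 -2.665 -3.448
vertex 1.66 -2.804 -4.481
endloop
endfacet
facet normal -0.304 0.233 -0.924
outer loop
vertex 0.632 -3.48 -4.314
vertex 1.66 -2.804 -4.481
vertex 1.653 -4.008 -4.783
endloop
endfacet
facet normal -0.547 -0.409 -0.730
outer loop
vertex 0.632 -3.48 -4.314
vertex 1.653 -4.008 -4.783
vertex 0.975 -4.612 -3.937
endloop
endfacet
facet normal -0.935 -0.329 -0.136
outer loop
vertex 0.632 -3.48 -4.314
vertex 0.975 -4.612 -3.937
vertex 0.563 -3.782 -3.112
endloop
endfacet
facet normal 0.025 0.993 -0.118
outer loop
vertex 1.66 -2.804 -4.481
vertex 0.986 -2.665 -3.448
vertex 2.225 -2.688 -3.383
endloop
endfacet
facet normal -0.606 0.431 0.669
outer loop
vertex 0.986 -2.665 -3.448
vertex 0.563 -3.782 -3.112
vertex 1.547 -3.292 -2.537
endloop
endfacet
facet normal -0.612 -0.689 0.388
outer loop
vertex 0.563 -3.782 -3.112
vertex 0.975 -4.612 -3.937
vertex 1.54 -4.496 -2.839
endloop
endfacet
facet normal 0.015 -0.819 -0.573
outer loop
vertex 0.975 -4.612 -3.937
vertex 1.653 -4.008 -4.783
vertex 2.214 -4.635 -3.872
endloop
endfacet
facet normal 0.408 0.220 -0.886
outer loop
vertex 1.653 -4.008 -4.783
vertex 1.66 -2.804 -4.481
vertex 2.637 -3.518 -4.208
endloop
endfacet
facet normal 0.547 0.409 0.730
outer loop
vertex 2.568 -3.82 -3.006
vertex 2.225 -2.688 -3.383
vertex 1.547 -3.292 -2.537
endloop
endfacet
facet normal 0.304 -0.233 0.924
outer loop
vertex 2.568 -3.82 -3.006
vertex 1.547 -3.292 -2.537
vertex 1.54 -4.496 -2.839
endloop
endfacet
facet normal 0.541 -0.712 0.449
outer loop
vertex 2.568 -3.82 -3.006
vertex 1.54 -4.496 -2.839
vertex 2.214 -4.635 -3.872
endloop
endfacet
facet normal 0.931 -0.364 -0.038
outer loop
vertex 2.568 -3.82 -3.006
vertex 2.214 -4.635 -3.872
vertex 2.637 -3.518 -4.208
endloop
endfacet
facet normal 0.935 0.329 0.136
outer loop
vertex 2.568 -3.82 -3.006
vertex 2.637 -3.518 -4.208
vertex 2.225 -2.688 -3.383
endloop
endfacet
facet normal -0.015 0.819 0.573
outer loop
vertex 1.547 -3.292 -2.537
vertex 2.225 -2.688 -3.383
vertex 0.986 -2.665 -3.448
endloop
endfacet
facet normal -0.408 -0.220 0.886
outer loop
vertex 1.54 -4.496 -2.839
vertex 1.547 -3.292 -2.537
vertex 0.563 -3.782 -3.112
endloop
endfacet
facet normal -0.025 -0.993 0.118
outer loop
vertex 2.214 -4.635 -3.872
vertex 1.54 -4.496 -2.839
vertex 0.975 -4.612 -3.937
endloop
endfacet
facet normal 0.606 -0.431 -0.669
outer loop
vertex 2.637 -3.518 -4.208
vertex 2.214 -4.635 -3.872
vertex 1.653 -4.008 -4.783
endloop
endfacet
facet normal 0.612 0.689 -0.388
outer loop
vertex 2.225 -2.688 -3.383
vertex 2.637 -3.518 -4.208
vertex 1.66 -2.804 -4.481
endloop
endfacet
facet normal -0.737 -0.412 0.536
outer loop
vertex -1.826 -0.743 1.477
vertex -2.309 0.429 1.714
vertex -2.602 -0.833 0.34
endloop
endfacet
facet normal 0.374 -0.909 -0.183
outer loop
vertex -1.591 -0.269 -0.394
vertex -1.826 -0.743 1.477
vertex -2.602 -0.833 0.34
endloop
endfacet
facet normal -0.738 -0.411 0.535
outer loop
vertex -2.602 -0.833 0.34
vertex -2.309 0.429 1.714
vertex -3.084 0.34 0.576
endloop
endfacet
facet normal -0.562 -0.065 -0.824
outer loop
vertex -3.084 0.34 0.576
vertex -1.591 -0.269 -0.394
vertex -2.602 -0.833 0.34
endloop
endfacet
facet normal 0.562 0.065 0.824
outer loop
vertex -1.826 -0.743 1.477
vertex -1.298 0.993 0.98
vertex -2.309 0.429 1.714
endloop
endfacet
facet normal 0.374 -0.909 -0.183
outer loop
vertex -0.816 -0.18 0.744
vertex -1.826 -0.743 1.477
vertex -1.591 -0.269 -0.394
endloop
endfacet
facet normal 0.562 0.065 0.825
outer loop
vertex -0.816 -0.18 0.744
vertex -1.298 0.993 0.98
vertex -1.826 -0.743 1.477
endloop
endfacet
facet normal -0.374 0.909 0.184
outer loop
vertex -2.309 0.429 1.714
vertex -1.298 0.993 0.98
vertex -3.084 0.34 0.576
endloop
endfacet
facet normal -0.562 -0.065 -0.824
outer loop
vertex -2.074 0.903 -0.157
vertex -1.591 -0.269 -0.394
vertex -3.084 0.34 0.576
endloop
endfacet
facet normal -0.374 0.909 0.183
outer loop
vertex -3.084 0.34 0.576
vertex -1.298 0.993 0.98
vertex -2.074 0.903 -0.157
endloop
endfacet
facet normal 0.738 0.412 -0.535
outer loop
vertex -2.074 0.903 -0.157
vertex -0.816 -0.18 0.744
vertex -1.591 -0.269 -0.394
endloop
endfacet
facet normal 0.738 0.411 -0.536
outer loop
vertex -1.298 0.993 0.98
vertex -0.816 -0.18 0.744
vertex -2.074 0.903 -0.157
endloop
endfacet

endsolid


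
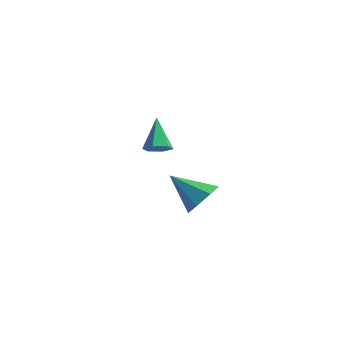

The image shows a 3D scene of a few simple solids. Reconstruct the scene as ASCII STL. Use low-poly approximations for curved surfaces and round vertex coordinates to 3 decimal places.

solid 
facet normal 0.420 -0.462 -0.781
outer loop
vertex 1.22 -3.246 1.252
vertex 0.62 -3.218 0.913
vertex 1.074 -2.703 0.852
endloop
endfacet
facet normal 0.707 0.533 0.466
outer loop
vertex 1.22 -3.246 1.252
vertex 1.074 -2.703 0.852
vertex -0.14 -2.382 2.327
endloop
endfacet
facet normal 0.420 -0.463 -0.781
outer loop
vertex 1.074 -2.703 0.852
vertex 0.62 -3.218 0.913
vertex 0.473 -2.676 0.513
endloop
endfacet
facet normal 0.113 0.986 -0.122
outer loop
vertex 1.074 -2.703 0.852
vertex 0.473 -2.676 0.513
vertex -0.14 -2.382 2.327
endloop
endfacet
facet normal 0.420 -0.463 -0.781
outer loop
vertex 0.473 -2.676 0.513
vertex 0.62 -3.218 0.913
vertex 0.019 -3.191 0.574
endloop
endfacet
facet normal -0.725 0.598 -0.342
outer loop
vertex 0.473 -2.676 0.513
vertex 0.019 -3.191 0.574
vertex -0.14 -2.382 2.327
endloop
endfacet
facet normal 0.420 -0.462 -0.781
outer loop
vertex 0.019 -3.191 0.574
vertex 0.62 -3.218 0.913
vertex 0.166 -3.734 0.974
endloop
endfacet
facet normal -0.969 -0.244 0.025
outer loop
vertex 0.019 -3.191 0.574
vertex 0.166 -3.734 0.974
vertex -0.14 -2.382 2.327
endloop
endfacet
facet normal 0.420 -0.462 -0.781
outer loop
vertex 0.166 -3.734 0.974
vertex 0.62 -3.218 0.913
vertex 0.766 -3.761 1.313
endloop
endfacet
facet normal -0.376 -0.697 0.611
outer loop
vertex 0.166 -3.734 0.974
vertex 0.766 -3.761 1.313
vertex -0.14 -2.382 2.327
endloop
endfacet
facet normal 0.420 -0.462 -0.781
outer loop
vertex 0.766 -3.761 1.313
vertex 0.62 -3.218 0.913
vertex 1.22 -3.246 1.252
endloop
endfacet
facet normal 0.462 -0.308 0.832
outer loop
vertex 0.766 -3.761 1.313
vertex 1.22 -3.246 1.252
vertex -0.14 -2.382 2.327
endloop
endfacet
facet normal 0.769 0.227 -0.597
outer loop
vertex 0.041 1.929 -3.629
vertex -0.437 1.394 -4.449
vertex -0.534 2.444 -4.174
endloop
endfacet
facet normal -0.145 0.639 0.756
outer loop
vertex 0.041 1.929 -3.629
vertex -0.534 2.444 -4.174
vertex -2.083 0.906 -3.171
endloop
endfacet
facet normal 0.769 0.228 -0.598
outer loop
vertex -0.534 2.444 -4.174
vertex -0.437 1.394 -4.449
vertex -1.037 2.168 -4.926
endloop
endfacet
facet normal -0.644 0.749 0.155
outer loop
vertex -0.534 2.444 -4.174
vertex -1.037 2.168 -4.926
vertex -2.083 0.906 -3.171
endloop
endfacet
facet normal 0.769 0.228 -0.598
outer loop
vertex -1.037 2.168 -4.926
vertex -0.437 1.394 -4.449
vertex -1.088 1.309 -5.319
endloop
endfacet
facet normal -0.900 0.225 -0.375
outer loop
vertex -1.037 2.168 -4.926
vertex -1.088 1.309 -5.319
vertex -2.083 0.906 -3.171
endloop
endfacet
facet normal 0.769 0.228 -0.598
outer loop
vertex -1.088 1.309 -5.319
vertex -0.437 1.394 -4.449
vertex -0.649 0.514 -5.057
endloop
endfacet
facet normal -0.720 -0.541 -0.435
outer loop
vertex -1.088 1.309 -5.319
vertex -0.649 0.514 -5.057
vertex -2.083 0.906 -3.171
endloop
endfacet
facet normal 0.769 0.228 -0.598
outer loop
vertex -0.649 0.514 -5.057
vertex -0.437 1.394 -4.449
vertex -0.05 0.381 -4.337
endloop
endfacet
facet normal -0.239 -0.971 0.020
outer loop
vertex -0.649 0.514 -5.057
vertex -0.05 0.381 -4.337
vertex -2.083 0.906 -3.171
endloop
endfacet
facet normal 0.769 0.228 -0.597
outer loop
vertex -0.05 0.381 -4.337
vertex -0.437 1.394 -4.449
vertex 0.257 1.01 -3.701
endloop
endfacet
facet normal 0.179 -0.741 0.647
outer loop
vertex -0.05 0.381 -4.337
vertex 0.257 1.01 -3.701
vertex -2.083 0.906 -3.171
endloop
endfacet
facet normal 0.769 0.228 -0.597
outer loop
vertex 0.257 1.01 -3.701
vertex -0.437 1.394 -4.449
vertex 0.041 1.929 -3.629
endloop
endfacet
facet normal 0.222 -0.024 0.975
outer loop
vertex 0.257 1.01 -3.701
vertex 0.041 1.929 -3.629
vertex -2.083 0.906 -3.171
endloop
endfacet

endsolid


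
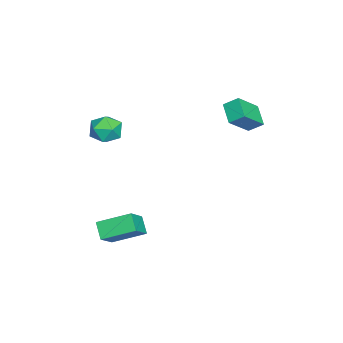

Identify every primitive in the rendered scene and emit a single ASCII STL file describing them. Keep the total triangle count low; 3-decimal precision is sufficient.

solid 
facet normal 0.165 0.563 0.810
outer loop
vertex 1.383 -2.289 3.244
vertex 1.656 -3.112 3.76
vertex 2.348 -2.582 3.251
endloop
endfacet
facet normal 0.282 0.935 0.213
outer loop
vertex 1.383 -2.289 3.244
vertex 2.348 -2.582 3.251
vertex 1.925 -2.259 2.393
endloop
endfacet
facet normal -0.319 0.932 -0.170
outer loop
vertex 1.383 -2.289 3.244
vertex 1.925 -2.259 2.393
vertex 0.972 -2.589 2.372
endloop
endfacet
facet normal -0.808 0.558 0.189
outer loop
vertex 1.383 -2.289 3.244
vertex 0.972 -2.589 2.372
vertex 0.805 -3.116 3.216
endloop
endfacet
facet normal -0.510 0.329 0.795
outer loop
vertex 1.383 -2.289 3.244
vertex 0.805 -3.116 3.216
vertex 1.656 -3.112 3.76
endloop
endfacet
facet normal 0.786 0.597 -0.163
outer loop
vertex 1.925 -2.259 2.393
vertex 2.348 -2.582 3.251
vertex 2.535 -3.064 2.384
endloop
endfacet
facet normal 0.596 -0.006 0.803
outer loop
vertex 2.348 -2.582 3.251
vertex 1.656 -3.112 3.76
vertex 2.368 -3.591 3.228
endloop
endfacet
facet normal -0.496 -0.384 0.779
outer loop
vertex 1.656 -3.112 3.76
vertex 0.805 -3.116 3.216
vertex 1.415 -3.921 3.207
endloop
endfacet
facet normal -0.979 -0.015 -0.203
outer loop
vertex 0.805 -3.116 3.216
vertex 0.972 -2.589 2.372
vertex 0.992 -3.598 2.349
endloop
endfacet
facet normal -0.188 0.592 -0.784
outer loop
vertex 0.972 -2.589 2.372
vertex 1.925 -2.259 2.393
vertex 1.684 -3.068 1.84
endloop
endfacet
facet normal 0.808 -0.558 -0.189
outer loop
vertex 1.957 -3.891 2.356
vertex 2.535 -3.064 2.384
vertex 2.368 -3.591 3.228
endloop
endfacet
facet normal 0.319 -0.932 0.170
outer loop
vertex 1.957 -3.891 2.356
vertex 2.368 -3.591 3.228
vertex 1.415 -3.921 3.207
endloop
endfacet
facet normal -0.282 -0.935 -0.213
outer loop
vertex 1.957 -3.891 2.356
vertex 1.415 -3.921 3.207
vertex 0.992 -3.598 2.349
endloop
endfacet
facet normal -0.165 -0.563 -0.810
outer loop
vertex 1.957 -3.891 2.356
vertex 0.992 -3.598 2.349
vertex 1.684 -3.068 1.84
endloop
endfacet
facet normal 0.510 -0.329 -0.795
outer loop
vertex 1.957 -3.891 2.356
vertex 1.684 -3.068 1.84
vertex 2.535 -3.064 2.384
endloop
endfacet
facet normal 0.979 0.015 0.203
outer loop
vertex 2.368 -3.591 3.228
vertex 2.535 -3.064 2.384
vertex 2.348 -2.582 3.251
endloop
endfacet
facet normal 0.188 -0.592 0.784
outer loop
vertex 1.415 -3.921 3.207
vertex 2.368 -3.591 3.228
vertex 1.656 -3.112 3.76
endloop
endfacet
facet normal -0.786 -0.597 0.163
outer loop
vertex 0.992 -3.598 2.349
vertex 1.415 -3.921 3.207
vertex 0.805 -3.116 3.216
endloop
endfacet
facet normal -0.596 0.006 -0.803
outer loop
vertex 1.684 -3.068 1.84
vertex 0.992 -3.598 2.349
vertex 0.972 -2.589 2.372
endloop
endfacet
facet normal 0.496 0.384 -0.779
outer loop
vertex 2.535 -3.064 2.384
vertex 1.684 -3.068 1.84
vertex 1.925 -2.259 2.393
endloop
endfacet
facet normal -0.799 -0.349 0.490
outer loop
vertex -2.634 2.444 2.666
vertex -2.633 3.274 3.259
vertex -3.813 3.353 1.392
endloop
endfacet
facet normal -0.000 -0.814 -0.581
outer loop
vertex -2.687 3.846 0.701
vertex -2.634 2.444 2.666
vertex -3.813 3.353 1.392
endloop
endfacet
facet normal -0.799 -0.349 0.490
outer loop
vertex -3.813 3.353 1.392
vertex -2.633 3.274 3.259
vertex -3.813 4.184 1.984
endloop
endfacet
facet normal -0.602 0.463 -0.650
outer loop
vertex -3.813 4.184 1.984
vertex -2.687 3.846 0.701
vertex -3.813 3.353 1.392
endloop
endfacet
facet normal 0.602 -0.465 0.649
outer loop
vertex -2.634 2.444 2.666
vertex -1.507 3.767 2.568
vertex -2.633 3.274 3.259
endloop
endfacet
facet normal -0.000 -0.814 -0.581
outer loop
vertex -1.507 2.936 1.976
vertex -2.634 2.444 2.666
vertex -2.687 3.846 0.701
endloop
endfacet
facet normal 0.601 -0.464 0.651
outer loop
vertex -1.507 2.936 1.976
vertex -1.507 3.767 2.568
vertex -2.634 2.444 2.666
endloop
endfacet
facet normal 0.000 0.814 0.581
outer loop
vertex -2.633 3.274 3.259
vertex -1.507 3.767 2.568
vertex -3.813 4.184 1.984
endloop
endfacet
facet normal -0.601 0.465 -0.650
outer loop
vertex -2.686 4.676 1.294
vertex -2.687 3.846 0.701
vertex -3.813 4.184 1.984
endloop
endfacet
facet normal 0.000 0.814 0.581
outer loop
vertex -3.813 4.184 1.984
vertex -1.507 3.767 2.568
vertex -2.686 4.676 1.294
endloop
endfacet
facet normal 0.799 0.349 -0.490
outer loop
vertex -2.686 4.676 1.294
vertex -1.507 2.936 1.976
vertex -2.687 3.846 0.701
endloop
endfacet
facet normal 0.799 0.349 -0.490
outer loop
vertex -1.507 3.767 2.568
vertex -1.507 2.936 1.976
vertex -2.686 4.676 1.294
endloop
endfacet
facet normal -0.736 0.192 -0.649
outer loop
vertex 1.985 -1.148 -3.636
vertex 2.761 -0.738 -4.395
vertex 2.195 -2.997 -4.421
endloop
endfacet
facet normal -0.669 -0.354 0.654
outer loop
vertex 3.439 -3.322 -3.325
vertex 1.985 -1.148 -3.636
vertex 2.195 -2.997 -4.421
endloop
endfacet
facet normal -0.737 0.192 -0.649
outer loop
vertex 2.195 -2.997 -4.421
vertex 2.761 -0.738 -4.395
vertex 2.97 -2.588 -5.18
endloop
endfacet
facet normal 0.103 -0.916 -0.388
outer loop
vertex 2.97 -2.588 -5.18
vertex 3.439 -3.322 -3.325
vertex 2.195 -2.997 -4.421
endloop
endfacet
facet normal -0.103 0.915 0.389
outer loop
vertex 1.985 -1.148 -3.636
vertex 4.005 -1.063 -3.299
vertex 2.761 -0.738 -4.395
endloop
endfacet
facet normal -0.668 -0.353 0.655
outer loop
vertex 3.23 -1.472 -2.54
vertex 1.985 -1.148 -3.636
vertex 3.439 -3.322 -3.325
endloop
endfacet
facet normal -0.103 0.916 0.388
outer loop
vertex 3.23 -1.472 -2.54
vertex 4.005 -1.063 -3.299
vertex 1.985 -1.148 -3.636
endloop
endfacet
facet normal 0.669 0.353 -0.654
outer loop
vertex 2.761 -0.738 -4.395
vertex 4.005 -1.063 -3.299
vertex 2.97 -2.588 -5.18
endloop
endfacet
facet normal 0.104 -0.916 -0.389
outer loop
vertex 4.215 -2.912 -4.084
vertex 3.439 -3.322 -3.325
vertex 2.97 -2.588 -5.18
endloop
endfacet
facet normal 0.668 0.354 -0.654
outer loop
vertex 2.97 -2.588 -5.18
vertex 4.005 -1.063 -3.299
vertex 4.215 -2.912 -4.084
endloop
endfacet
facet normal 0.736 -0.192 0.649
outer loop
vertex 4.215 -2.912 -4.084
vertex 3.23 -1.472 -2.54
vertex 3.439 -3.322 -3.325
endloop
endfacet
facet normal 0.736 -0.192 0.649
outer loop
vertex 4.005 -1.063 -3.299
vertex 3.23 -1.472 -2.54
vertex 4.215 -2.912 -4.084
endloop
endfacet

endsolid


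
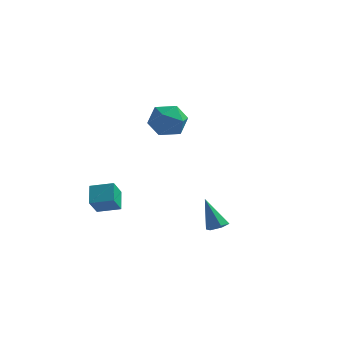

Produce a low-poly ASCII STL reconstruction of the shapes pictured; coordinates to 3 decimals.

solid 
facet normal 0.396 -0.116 -0.911
outer loop
vertex 4.833 -3.231 -0.973
vertex 4.289 -3.355 -1.194
vertex 4.485 -2.789 -1.181
endloop
endfacet
facet normal 0.574 0.672 0.467
outer loop
vertex 4.833 -3.231 -0.973
vertex 4.485 -2.789 -1.181
vertex 3.571 -3.145 0.454
endloop
endfacet
facet normal 0.396 -0.116 -0.911
outer loop
vertex 4.485 -2.789 -1.181
vertex 4.289 -3.355 -1.194
vertex 3.941 -2.913 -1.402
endloop
endfacet
facet normal -0.249 0.966 0.071
outer loop
vertex 4.485 -2.789 -1.181
vertex 3.941 -2.913 -1.402
vertex 3.571 -3.145 0.454
endloop
endfacet
facet normal 0.396 -0.116 -0.911
outer loop
vertex 3.941 -2.913 -1.402
vertex 4.289 -3.355 -1.194
vertex 3.745 -3.479 -1.415
endloop
endfacet
facet normal -0.934 0.327 -0.145
outer loop
vertex 3.941 -2.913 -1.402
vertex 3.745 -3.479 -1.415
vertex 3.571 -3.145 0.454
endloop
endfacet
facet normal 0.397 -0.117 -0.911
outer loop
vertex 3.745 -3.479 -1.415
vertex 4.289 -3.355 -1.194
vertex 4.092 -3.922 -1.207
endloop
endfacet
facet normal -0.795 -0.606 0.034
outer loop
vertex 3.745 -3.479 -1.415
vertex 4.092 -3.922 -1.207
vertex 3.571 -3.145 0.454
endloop
endfacet
facet normal 0.397 -0.117 -0.911
outer loop
vertex 4.092 -3.922 -1.207
vertex 4.289 -3.355 -1.194
vertex 4.636 -3.798 -0.986
endloop
endfacet
facet normal 0.030 -0.902 0.431
outer loop
vertex 4.092 -3.922 -1.207
vertex 4.636 -3.798 -0.986
vertex 3.571 -3.145 0.454
endloop
endfacet
facet normal 0.397 -0.117 -0.911
outer loop
vertex 4.636 -3.798 -0.986
vertex 4.289 -3.355 -1.194
vertex 4.833 -3.231 -0.973
endloop
endfacet
facet normal 0.715 -0.263 0.648
outer loop
vertex 4.636 -3.798 -0.986
vertex 4.833 -3.231 -0.973
vertex 3.571 -3.145 0.454
endloop
endfacet
facet normal 0.266 0.955 -0.133
outer loop
vertex -0.593 4.254 1.766
vertex -0.796 4.468 2.895
vertex 0.264 4.124 2.548
endloop
endfacet
facet normal 0.615 0.528 -0.586
outer loop
vertex -0.593 4.254 1.766
vertex 0.264 4.124 2.548
vertex 0.127 3.338 1.696
endloop
endfacet
facet normal 0.131 0.177 -0.975
outer loop
vertex -0.593 4.254 1.766
vertex 0.127 3.338 1.696
vertex -1.018 3.196 1.517
endloop
endfacet
facet normal -0.517 0.387 -0.763
outer loop
vertex -0.593 4.254 1.766
vertex -1.018 3.196 1.517
vertex -1.588 3.895 2.258
endloop
endfacet
facet normal -0.433 0.868 -0.242
outer loop
vertex -0.593 4.254 1.766
vertex -1.588 3.895 2.258
vertex -0.796 4.468 2.895
endloop
endfacet
facet normal 0.978 0.048 -0.202
outer loop
vertex 0.127 3.338 1.696
vertex 0.264 4.124 2.548
vertex 0.368 2.985 2.782
endloop
endfacet
facet normal 0.414 0.739 0.531
outer loop
vertex 0.264 4.124 2.548
vertex -0.796 4.468 2.895
vertex -0.202 3.684 3.523
endloop
endfacet
facet normal -0.718 0.599 0.354
outer loop
vertex -0.796 4.468 2.895
vertex -1.588 3.895 2.258
vertex -1.347 3.542 3.344
endloop
endfacet
facet normal -0.854 -0.178 -0.489
outer loop
vertex -1.588 3.895 2.258
vertex -1.018 3.196 1.517
vertex -1.484 2.756 2.492
endloop
endfacet
facet normal 0.194 -0.519 -0.832
outer loop
vertex -1.018 3.196 1.517
vertex 0.127 3.338 1.696
vertex -0.424 2.412 2.145
endloop
endfacet
facet normal 0.517 -0.387 0.763
outer loop
vertex -0.627 2.626 3.274
vertex 0.368 2.985 2.782
vertex -0.202 3.684 3.523
endloop
endfacet
facet normal -0.131 -0.177 0.975
outer loop
vertex -0.627 2.626 3.274
vertex -0.202 3.684 3.523
vertex -1.347 3.542 3.344
endloop
endfacet
facet normal -0.615 -0.528 0.586
outer loop
vertex -0.627 2.626 3.274
vertex -1.347 3.542 3.344
vertex -1.484 2.756 2.492
endloop
endfacet
facet normal -0.266 -0.955 0.133
outer loop
vertex -0.627 2.626 3.274
vertex -1.484 2.756 2.492
vertex -0.424 2.412 2.145
endloop
endfacet
facet normal 0.433 -0.868 0.242
outer loop
vertex -0.627 2.626 3.274
vertex -0.424 2.412 2.145
vertex 0.368 2.985 2.782
endloop
endfacet
facet normal 0.854 0.178 0.489
outer loop
vertex -0.202 3.684 3.523
vertex 0.368 2.985 2.782
vertex 0.264 4.124 2.548
endloop
endfacet
facet normal -0.194 0.519 0.832
outer loop
vertex -1.347 3.542 3.344
vertex -0.202 3.684 3.523
vertex -0.796 4.468 2.895
endloop
endfacet
facet normal -0.978 -0.048 0.202
outer loop
vertex -1.484 2.756 2.492
vertex -1.347 3.542 3.344
vertex -1.588 3.895 2.258
endloop
endfacet
facet normal -0.414 -0.739 -0.531
outer loop
vertex -0.424 2.412 2.145
vertex -1.484 2.756 2.492
vertex -1.018 3.196 1.517
endloop
endfacet
facet normal 0.718 -0.599 -0.354
outer loop
vertex 0.368 2.985 2.782
vertex -0.424 2.412 2.145
vertex 0.127 3.338 1.696
endloop
endfacet
facet normal -0.959 -0.169 -0.228
outer loop
vertex -2.625 -2.587 -1.069
vertex -2.963 -1.658 -0.337
vertex -2.535 -1.796 -2.032
endloop
endfacet
facet normal 0.274 -0.756 -0.595
outer loop
vertex -1.317 -1.582 -1.743
vertex -2.625 -2.587 -1.069
vertex -2.535 -1.796 -2.032
endloop
endfacet
facet normal -0.959 -0.169 -0.228
outer loop
vertex -2.535 -1.796 -2.032
vertex -2.963 -1.658 -0.337
vertex -2.873 -0.867 -1.301
endloop
endfacet
facet normal 0.072 0.633 -0.771
outer loop
vertex -2.873 -0.867 -1.301
vertex -1.317 -1.582 -1.743
vertex -2.535 -1.796 -2.032
endloop
endfacet
facet normal -0.072 -0.633 0.771
outer loop
vertex -2.625 -2.587 -1.069
vertex -1.745 -1.444 -0.048
vertex -2.963 -1.658 -0.337
endloop
endfacet
facet normal 0.274 -0.756 -0.595
outer loop
vertex -1.407 -2.373 -0.779
vertex -2.625 -2.587 -1.069
vertex -1.317 -1.582 -1.743
endloop
endfacet
facet normal -0.072 -0.633 0.771
outer loop
vertex -1.407 -2.373 -0.779
vertex -1.745 -1.444 -0.048
vertex -2.625 -2.587 -1.069
endloop
endfacet
facet normal -0.274 0.756 0.595
outer loop
vertex -2.963 -1.658 -0.337
vertex -1.745 -1.444 -0.048
vertex -2.873 -0.867 -1.301
endloop
endfacet
facet normal 0.072 0.633 -0.770
outer loop
vertex -1.655 -0.653 -1.011
vertex -1.317 -1.582 -1.743
vertex -2.873 -0.867 -1.301
endloop
endfacet
facet normal -0.274 0.756 0.595
outer loop
vertex -2.873 -0.867 -1.301
vertex -1.745 -1.444 -0.048
vertex -1.655 -0.653 -1.011
endloop
endfacet
facet normal 0.959 0.169 0.228
outer loop
vertex -1.655 -0.653 -1.011
vertex -1.407 -2.373 -0.779
vertex -1.317 -1.582 -1.743
endloop
endfacet
facet normal 0.959 0.169 0.228
outer loop
vertex -1.745 -1.444 -0.048
vertex -1.407 -2.373 -0.779
vertex -1.655 -0.653 -1.011
endloop
endfacet

endsolid


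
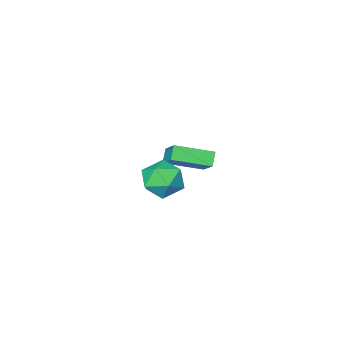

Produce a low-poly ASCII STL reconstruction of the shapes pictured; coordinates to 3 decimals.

solid 
facet normal -0.512 -0.470 0.719
outer loop
vertex -0.509 -2.433 -2.218
vertex -2.237 -1.394 -2.768
vertex -0.953 -3.819 -3.439
endloop
endfacet
facet normal 0.827 -0.497 0.264
outer loop
vertex -0.503 -3.406 -4.072
vertex -0.509 -2.433 -2.218
vertex -0.953 -3.819 -3.439
endloop
endfacet
facet normal -0.511 -0.470 0.720
outer loop
vertex -0.953 -3.819 -3.439
vertex -2.237 -1.394 -2.768
vertex -2.681 -2.781 -3.989
endloop
endfacet
facet normal -0.234 -0.730 -0.642
outer loop
vertex -2.681 -2.781 -3.989
vertex -0.503 -3.406 -4.072
vertex -0.953 -3.819 -3.439
endloop
endfacet
facet normal 0.234 0.730 0.643
outer loop
vertex -0.509 -2.433 -2.218
vertex -1.787 -0.981 -3.401
vertex -2.237 -1.394 -2.768
endloop
endfacet
facet normal 0.827 -0.497 0.263
outer loop
vertex -0.059 -2.019 -2.851
vertex -0.509 -2.433 -2.218
vertex -0.503 -3.406 -4.072
endloop
endfacet
facet normal 0.233 0.729 0.643
outer loop
vertex -0.059 -2.019 -2.851
vertex -1.787 -0.981 -3.401
vertex -0.509 -2.433 -2.218
endloop
endfacet
facet normal -0.827 0.497 -0.264
outer loop
vertex -2.237 -1.394 -2.768
vertex -1.787 -0.981 -3.401
vertex -2.681 -2.781 -3.989
endloop
endfacet
facet normal -0.234 -0.729 -0.643
outer loop
vertex -2.231 -2.367 -4.622
vertex -0.503 -3.406 -4.072
vertex -2.681 -2.781 -3.989
endloop
endfacet
facet normal -0.827 0.497 -0.263
outer loop
vertex -2.681 -2.781 -3.989
vertex -1.787 -0.981 -3.401
vertex -2.231 -2.367 -4.622
endloop
endfacet
facet normal 0.511 0.470 -0.720
outer loop
vertex -2.231 -2.367 -4.622
vertex -0.059 -2.019 -2.851
vertex -0.503 -3.406 -4.072
endloop
endfacet
facet normal 0.511 0.470 -0.719
outer loop
vertex -1.787 -0.981 -3.401
vertex -0.059 -2.019 -2.851
vertex -2.231 -2.367 -4.622
endloop
endfacet
facet normal -0.202 0.014 0.979
outer loop
vertex 3.192 3.567 1.046
vertex 3.333 2.452 1.091
vertex 4.209 3.137 1.262
endloop
endfacet
facet normal 0.101 0.627 0.773
outer loop
vertex 3.192 3.567 1.046
vertex 4.209 3.137 1.262
vertex 4.106 4.014 0.564
endloop
endfacet
facet normal -0.308 0.914 0.264
outer loop
vertex 3.192 3.567 1.046
vertex 4.106 4.014 0.564
vertex 3.166 3.871 -0.037
endloop
endfacet
facet normal -0.864 0.479 0.155
outer loop
vertex 3.192 3.567 1.046
vertex 3.166 3.871 -0.037
vertex 2.689 2.905 0.288
endloop
endfacet
facet normal -0.799 -0.077 0.597
outer loop
vertex 3.192 3.567 1.046
vertex 2.689 2.905 0.288
vertex 3.333 2.452 1.091
endloop
endfacet
facet normal 0.736 0.473 0.485
outer loop
vertex 4.106 4.014 0.564
vertex 4.209 3.137 1.262
vertex 4.811 3.175 0.312
endloop
endfacet
facet normal 0.246 -0.519 0.819
outer loop
vertex 4.209 3.137 1.262
vertex 3.333 2.452 1.091
vertex 4.334 2.209 0.637
endloop
endfacet
facet normal -0.719 -0.665 0.202
outer loop
vertex 3.333 2.452 1.091
vertex 2.689 2.905 0.288
vertex 3.394 2.066 0.036
endloop
endfacet
facet normal -0.825 0.235 -0.514
outer loop
vertex 2.689 2.905 0.288
vertex 3.166 3.871 -0.037
vertex 3.291 2.943 -0.662
endloop
endfacet
facet normal 0.074 0.938 -0.339
outer loop
vertex 3.166 3.871 -0.037
vertex 4.106 4.014 0.564
vertex 4.167 3.628 -0.491
endloop
endfacet
facet normal 0.864 -0.479 -0.155
outer loop
vertex 4.308 2.513 -0.446
vertex 4.811 3.175 0.312
vertex 4.334 2.209 0.637
endloop
endfacet
facet normal 0.308 -0.914 -0.264
outer loop
vertex 4.308 2.513 -0.446
vertex 4.334 2.209 0.637
vertex 3.394 2.066 0.036
endloop
endfacet
facet normal -0.101 -0.627 -0.773
outer loop
vertex 4.308 2.513 -0.446
vertex 3.394 2.066 0.036
vertex 3.291 2.943 -0.662
endloop
endfacet
facet normal 0.202 -0.014 -0.979
outer loop
vertex 4.308 2.513 -0.446
vertex 3.291 2.943 -0.662
vertex 4.167 3.628 -0.491
endloop
endfacet
facet normal 0.799 0.077 -0.597
outer loop
vertex 4.308 2.513 -0.446
vertex 4.167 3.628 -0.491
vertex 4.811 3.175 0.312
endloop
endfacet
facet normal 0.825 -0.235 0.514
outer loop
vertex 4.334 2.209 0.637
vertex 4.811 3.175 0.312
vertex 4.209 3.137 1.262
endloop
endfacet
facet normal -0.074 -0.938 0.339
outer loop
vertex 3.394 2.066 0.036
vertex 4.334 2.209 0.637
vertex 3.333 2.452 1.091
endloop
endfacet
facet normal -0.736 -0.473 -0.485
outer loop
vertex 3.291 2.943 -0.662
vertex 3.394 2.066 0.036
vertex 2.689 2.905 0.288
endloop
endfacet
facet normal -0.246 0.519 -0.819
outer loop
vertex 4.167 3.628 -0.491
vertex 3.291 2.943 -0.662
vertex 3.166 3.871 -0.037
endloop
endfacet
facet normal 0.719 0.665 -0.202
outer loop
vertex 4.811 3.175 0.312
vertex 4.167 3.628 -0.491
vertex 4.106 4.014 0.564
endloop
endfacet

endsolid


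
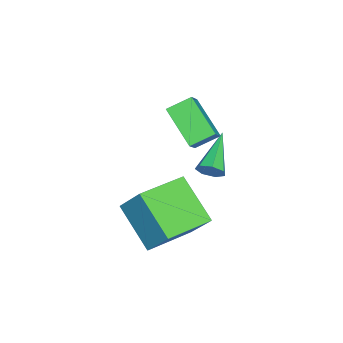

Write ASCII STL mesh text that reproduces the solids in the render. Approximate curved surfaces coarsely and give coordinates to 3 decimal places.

solid 
facet normal 0.907 0.034 -0.419
outer loop
vertex 1.531 -0.642 -2.43
vertex 1.32 -0.277 -2.857
vertex 1.56 -0.132 -2.326
endloop
endfacet
facet normal 0.158 -0.206 0.966
outer loop
vertex 1.531 -0.642 -2.43
vertex 1.56 -0.132 -2.326
vertex -0.44 -0.343 -2.043
endloop
endfacet
facet normal 0.907 0.034 -0.419
outer loop
vertex 1.56 -0.132 -2.326
vertex 1.32 -0.277 -2.857
vertex 1.408 0.268 -2.622
endloop
endfacet
facet normal 0.048 0.606 0.794
outer loop
vertex 1.56 -0.132 -2.326
vertex 1.408 0.268 -2.622
vertex -0.44 -0.343 -2.043
endloop
endfacet
facet normal 0.907 0.034 -0.419
outer loop
vertex 1.408 0.268 -2.622
vertex 1.32 -0.277 -2.857
vertex 1.19 0.258 -3.095
endloop
endfacet
facet normal -0.281 0.953 0.109
outer loop
vertex 1.408 0.268 -2.622
vertex 1.19 0.258 -3.095
vertex -0.44 -0.343 -2.043
endloop
endfacet
facet normal 0.907 0.034 -0.419
outer loop
vertex 1.19 0.258 -3.095
vertex 1.32 -0.277 -2.857
vertex 1.07 -0.155 -3.388
endloop
endfacet
facet normal -0.583 0.576 -0.573
outer loop
vertex 1.19 0.258 -3.095
vertex 1.07 -0.155 -3.388
vertex -0.44 -0.343 -2.043
endloop
endfacet
facet normal 0.907 0.033 -0.419
outer loop
vertex 1.07 -0.155 -3.388
vertex 1.32 -0.277 -2.857
vertex 1.138 -0.66 -3.281
endloop
endfacet
facet normal -0.629 -0.241 -0.739
outer loop
vertex 1.07 -0.155 -3.388
vertex 1.138 -0.66 -3.281
vertex -0.44 -0.343 -2.043
endloop
endfacet
facet normal 0.907 0.033 -0.420
outer loop
vertex 1.138 -0.66 -3.281
vertex 1.32 -0.277 -2.857
vertex 1.343 -0.876 -2.855
endloop
endfacet
facet normal -0.384 -0.885 -0.264
outer loop
vertex 1.138 -0.66 -3.281
vertex 1.343 -0.876 -2.855
vertex -0.44 -0.343 -2.043
endloop
endfacet
facet normal 0.907 0.033 -0.420
outer loop
vertex 1.343 -0.876 -2.855
vertex 1.32 -0.277 -2.857
vertex 1.531 -0.642 -2.43
endloop
endfacet
facet normal -0.035 -0.869 0.494
outer loop
vertex 1.343 -0.876 -2.855
vertex 1.531 -0.642 -2.43
vertex -0.44 -0.343 -2.043
endloop
endfacet
facet normal -0.485 -0.657 0.578
outer loop
vertex 4.212 -2.078 -2.129
vertex 2.439 -0.977 -2.365
vertex 3.824 -2.994 -3.495
endloop
endfacet
facet normal 0.844 -0.525 0.112
outer loop
vertex 4.881 -1.563 -4.755
vertex 4.212 -2.078 -2.129
vertex 3.824 -2.994 -3.495
endloop
endfacet
facet normal -0.485 -0.657 0.578
outer loop
vertex 3.824 -2.994 -3.495
vertex 2.439 -0.977 -2.365
vertex 2.052 -1.893 -3.731
endloop
endfacet
facet normal -0.229 -0.542 -0.808
outer loop
vertex 2.052 -1.893 -3.731
vertex 4.881 -1.563 -4.755
vertex 3.824 -2.994 -3.495
endloop
endfacet
facet normal 0.229 0.542 0.808
outer loop
vertex 4.212 -2.078 -2.129
vertex 3.496 0.454 -3.625
vertex 2.439 -0.977 -2.365
endloop
endfacet
facet normal 0.844 -0.524 0.112
outer loop
vertex 5.268 -0.647 -3.389
vertex 4.212 -2.078 -2.129
vertex 4.881 -1.563 -4.755
endloop
endfacet
facet normal 0.229 0.542 0.808
outer loop
vertex 5.268 -0.647 -3.389
vertex 3.496 0.454 -3.625
vertex 4.212 -2.078 -2.129
endloop
endfacet
facet normal -0.844 0.524 -0.113
outer loop
vertex 2.439 -0.977 -2.365
vertex 3.496 0.454 -3.625
vertex 2.052 -1.893 -3.731
endloop
endfacet
facet normal -0.229 -0.542 -0.808
outer loop
vertex 3.108 -0.462 -4.991
vertex 4.881 -1.563 -4.755
vertex 2.052 -1.893 -3.731
endloop
endfacet
facet normal -0.844 0.524 -0.112
outer loop
vertex 2.052 -1.893 -3.731
vertex 3.496 0.454 -3.625
vertex 3.108 -0.462 -4.991
endloop
endfacet
facet normal 0.485 0.657 -0.578
outer loop
vertex 3.108 -0.462 -4.991
vertex 5.268 -0.647 -3.389
vertex 4.881 -1.563 -4.755
endloop
endfacet
facet normal 0.485 0.656 -0.578
outer loop
vertex 3.496 0.454 -3.625
vertex 5.268 -0.647 -3.389
vertex 3.108 -0.462 -4.991
endloop
endfacet
facet normal -0.533 -0.658 0.532
outer loop
vertex 1.142 -1.086 1.187
vertex 0.428 -1.097 0.458
vertex 1.661 -1.907 0.691
endloop
endfacet
facet normal 0.700 0.011 0.714
outer loop
vertex 2.652 -0.683 -0.298
vertex 1.142 -1.086 1.187
vertex 1.661 -1.907 0.691
endloop
endfacet
facet normal -0.533 -0.658 0.532
outer loop
vertex 1.661 -1.907 0.691
vertex 0.428 -1.097 0.458
vertex 0.947 -1.918 -0.037
endloop
endfacet
facet normal 0.476 -0.753 -0.455
outer loop
vertex 0.947 -1.918 -0.037
vertex 2.652 -0.683 -0.298
vertex 1.661 -1.907 0.691
endloop
endfacet
facet normal -0.476 0.753 0.455
outer loop
vertex 1.142 -1.086 1.187
vertex 1.419 0.127 -0.531
vertex 0.428 -1.097 0.458
endloop
endfacet
facet normal 0.700 0.011 0.714
outer loop
vertex 2.133 0.138 0.197
vertex 1.142 -1.086 1.187
vertex 2.652 -0.683 -0.298
endloop
endfacet
facet normal -0.475 0.753 0.455
outer loop
vertex 2.133 0.138 0.197
vertex 1.419 0.127 -0.531
vertex 1.142 -1.086 1.187
endloop
endfacet
facet normal -0.699 -0.011 -0.715
outer loop
vertex 0.428 -1.097 0.458
vertex 1.419 0.127 -0.531
vertex 0.947 -1.918 -0.037
endloop
endfacet
facet normal 0.476 -0.753 -0.455
outer loop
vertex 1.938 -0.694 -1.027
vertex 2.652 -0.683 -0.298
vertex 0.947 -1.918 -0.037
endloop
endfacet
facet normal -0.700 -0.011 -0.714
outer loop
vertex 0.947 -1.918 -0.037
vertex 1.419 0.127 -0.531
vertex 1.938 -0.694 -1.027
endloop
endfacet
facet normal 0.533 0.658 -0.532
outer loop
vertex 1.938 -0.694 -1.027
vertex 2.133 0.138 0.197
vertex 2.652 -0.683 -0.298
endloop
endfacet
facet normal 0.533 0.658 -0.532
outer loop
vertex 1.419 0.127 -0.531
vertex 2.133 0.138 0.197
vertex 1.938 -0.694 -1.027
endloop
endfacet

endsolid


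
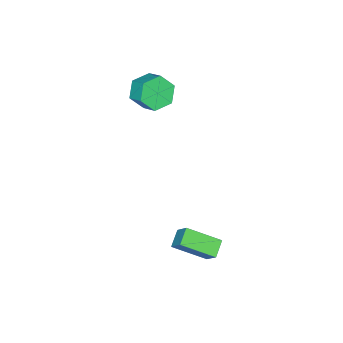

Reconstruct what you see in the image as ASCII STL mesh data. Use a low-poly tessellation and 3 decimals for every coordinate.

solid 
facet normal -0.249 -0.817 -0.520
outer loop
vertex -1.256 -2.579 3.652
vertex -1.605 -2.031 2.959
vertex -0.693 -2.298 2.941
endloop
endfacet
facet normal 0.766 -0.495 0.411
outer loop
vertex -1.256 -2.579 3.652
vertex -0.693 -2.298 2.941
vertex -0.987 -1.697 4.214
endloop
endfacet
facet normal 0.766 -0.495 0.411
outer loop
vertex -0.987 -1.697 4.214
vertex -0.693 -2.298 2.941
vertex -0.424 -1.416 3.503
endloop
endfacet
facet normal 0.250 0.817 0.520
outer loop
vertex -0.987 -1.697 4.214
vertex -0.424 -1.416 3.503
vertex -1.335 -1.149 3.521
endloop
endfacet
facet normal -0.249 -0.816 -0.521
outer loop
vertex -0.693 -2.298 2.941
vertex -1.605 -2.031 2.959
vertex -1.041 -1.749 2.248
endloop
endfacet
facet normal 0.896 0.009 -0.443
outer loop
vertex -0.693 -2.298 2.941
vertex -1.041 -1.749 2.248
vertex -0.424 -1.416 3.503
endloop
endfacet
facet normal 0.896 0.009 -0.443
outer loop
vertex -0.424 -1.416 3.503
vertex -1.041 -1.749 2.248
vertex -0.772 -0.867 2.81
endloop
endfacet
facet normal 0.249 0.816 0.521
outer loop
vertex -0.424 -1.416 3.503
vertex -0.772 -0.867 2.81
vertex -1.335 -1.149 3.521
endloop
endfacet
facet normal -0.248 -0.817 -0.521
outer loop
vertex -1.041 -1.749 2.248
vertex -1.605 -2.031 2.959
vertex -1.953 -1.483 2.266
endloop
endfacet
facet normal 0.130 0.504 -0.854
outer loop
vertex -1.041 -1.749 2.248
vertex -1.953 -1.483 2.266
vertex -0.772 -0.867 2.81
endloop
endfacet
facet normal 0.130 0.504 -0.854
outer loop
vertex -0.772 -0.867 2.81
vertex -1.953 -1.483 2.266
vertex -1.684 -0.601 2.828
endloop
endfacet
facet normal 0.248 0.817 0.521
outer loop
vertex -0.772 -0.867 2.81
vertex -1.684 -0.601 2.828
vertex -1.335 -1.149 3.521
endloop
endfacet
facet normal -0.250 -0.817 -0.520
outer loop
vertex -1.953 -1.483 2.266
vertex -1.605 -2.031 2.959
vertex -2.516 -1.764 2.977
endloop
endfacet
facet normal -0.766 0.495 -0.411
outer loop
vertex -1.953 -1.483 2.266
vertex -2.516 -1.764 2.977
vertex -1.684 -0.601 2.828
endloop
endfacet
facet normal -0.766 0.495 -0.411
outer loop
vertex -1.684 -0.601 2.828
vertex -2.516 -1.764 2.977
vertex -2.247 -0.882 3.539
endloop
endfacet
facet normal 0.249 0.817 0.520
outer loop
vertex -1.684 -0.601 2.828
vertex -2.247 -0.882 3.539
vertex -1.335 -1.149 3.521
endloop
endfacet
facet normal -0.249 -0.816 -0.521
outer loop
vertex -2.516 -1.764 2.977
vertex -1.605 -2.031 2.959
vertex -2.168 -2.313 3.67
endloop
endfacet
facet normal -0.896 -0.009 0.443
outer loop
vertex -2.516 -1.764 2.977
vertex -2.168 -2.313 3.67
vertex -2.247 -0.882 3.539
endloop
endfacet
facet normal -0.896 -0.009 0.443
outer loop
vertex -2.247 -0.882 3.539
vertex -2.168 -2.313 3.67
vertex -1.899 -1.431 4.232
endloop
endfacet
facet normal 0.249 0.816 0.521
outer loop
vertex -2.247 -0.882 3.539
vertex -1.899 -1.431 4.232
vertex -1.335 -1.149 3.521
endloop
endfacet
facet normal -0.248 -0.817 -0.521
outer loop
vertex -2.168 -2.313 3.67
vertex -1.605 -2.031 2.959
vertex -1.256 -2.579 3.652
endloop
endfacet
facet normal -0.130 -0.504 0.854
outer loop
vertex -2.168 -2.313 3.67
vertex -1.256 -2.579 3.652
vertex -1.899 -1.431 4.232
endloop
endfacet
facet normal -0.130 -0.504 0.854
outer loop
vertex -1.899 -1.431 4.232
vertex -1.256 -2.579 3.652
vertex -0.987 -1.697 4.214
endloop
endfacet
facet normal 0.248 0.817 0.521
outer loop
vertex -1.899 -1.431 4.232
vertex -0.987 -1.697 4.214
vertex -1.335 -1.149 3.521
endloop
endfacet
facet normal -0.856 -0.283 0.433
outer loop
vertex 2.164 2.73 -1.494
vertex 2.386 3.404 -0.615
vertex 1.307 4.076 -2.307
endloop
endfacet
facet normal -0.197 -0.596 -0.779
outer loop
vertex 2.094 4.336 -2.705
vertex 2.164 2.73 -1.494
vertex 1.307 4.076 -2.307
endloop
endfacet
facet normal -0.856 -0.284 0.433
outer loop
vertex 1.307 4.076 -2.307
vertex 2.386 3.404 -0.615
vertex 1.529 4.749 -1.427
endloop
endfacet
facet normal -0.478 0.752 -0.454
outer loop
vertex 1.529 4.749 -1.427
vertex 2.094 4.336 -2.705
vertex 1.307 4.076 -2.307
endloop
endfacet
facet normal 0.478 -0.751 0.455
outer loop
vertex 2.164 2.73 -1.494
vertex 3.173 3.664 -1.013
vertex 2.386 3.404 -0.615
endloop
endfacet
facet normal -0.197 -0.596 -0.779
outer loop
vertex 2.951 2.991 -1.893
vertex 2.164 2.73 -1.494
vertex 2.094 4.336 -2.705
endloop
endfacet
facet normal 0.479 -0.751 0.454
outer loop
vertex 2.951 2.991 -1.893
vertex 3.173 3.664 -1.013
vertex 2.164 2.73 -1.494
endloop
endfacet
facet normal 0.197 0.596 0.779
outer loop
vertex 2.386 3.404 -0.615
vertex 3.173 3.664 -1.013
vertex 1.529 4.749 -1.427
endloop
endfacet
facet normal -0.479 0.751 -0.455
outer loop
vertex 2.316 5.01 -1.826
vertex 2.094 4.336 -2.705
vertex 1.529 4.749 -1.427
endloop
endfacet
facet normal 0.197 0.596 0.779
outer loop
vertex 1.529 4.749 -1.427
vertex 3.173 3.664 -1.013
vertex 2.316 5.01 -1.826
endloop
endfacet
facet normal 0.855 0.283 -0.433
outer loop
vertex 2.316 5.01 -1.826
vertex 2.951 2.991 -1.893
vertex 2.094 4.336 -2.705
endloop
endfacet
facet normal 0.856 0.284 -0.433
outer loop
vertex 3.173 3.664 -1.013
vertex 2.951 2.991 -1.893
vertex 2.316 5.01 -1.826
endloop
endfacet

endsolid
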